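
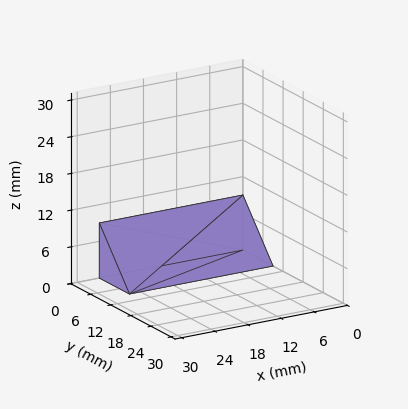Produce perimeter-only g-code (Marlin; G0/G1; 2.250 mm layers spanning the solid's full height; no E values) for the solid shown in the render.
Reading the render: the shape is a wedge (ramp): 26 × 9 mm base, rising to 9 mm along the y=0 edge and sloping linearly to z=0 at y=9 (dimensions read to the nearest mm from the axis ticks). For the g-code, the solid's height is divided into equal slices at the stated Δz and each level perimeter traced with G1 moves after a G0 lift.

; perimeter-only toolpath
G21 ; units = mm
G90 ; absolute positioning
G28 ; home
; layer 1
G0 Z2.250
G0 X0.000 Y0.000
G1 X26.000 Y0.000
G1 X26.000 Y6.750
G1 X0.000 Y6.750
G1 X0.000 Y0.000
; layer 2
G0 Z4.500
G0 X0.000 Y0.000
G1 X26.000 Y0.000
G1 X26.000 Y4.500
G1 X0.000 Y4.500
G1 X0.000 Y0.000
; layer 3
G0 Z6.750
G0 X0.000 Y0.000
G1 X26.000 Y0.000
G1 X26.000 Y2.250
G1 X0.000 Y2.250
G1 X0.000 Y0.000
M2 ; end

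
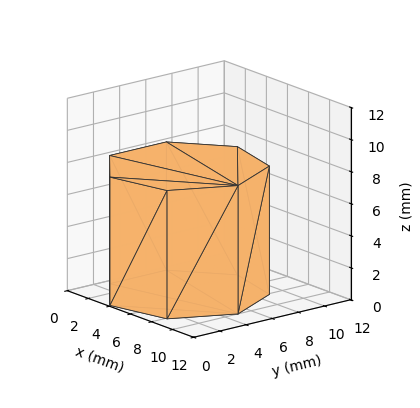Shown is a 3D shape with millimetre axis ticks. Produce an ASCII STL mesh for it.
Reading the render: the shape is a regular 7-sided prism (a cylinder approximated with 7 flat sides), circumscribed radius ≈ 5 mm, height ≈ 8 mm (dimensions read to the nearest mm from the axis ticks). For the STL, each face is triangulated and given an outward normal.

solid part
  facet normal 0.0000 0.0000 -1.0000
    outer loop
      vertex 3.89 9.87 0.00
      vertex 8.12 8.91 0.00
      vertex 10.00 5.00 0.00
    endloop
  endfacet
  facet normal 0.0000 0.0000 -1.0000
    outer loop
      vertex 0.50 7.17 0.00
      vertex 3.89 9.87 0.00
      vertex 10.00 5.00 0.00
    endloop
  endfacet
  facet normal 0.0000 0.0000 -1.0000
    outer loop
      vertex 0.50 2.83 0.00
      vertex 0.50 7.17 0.00
      vertex 10.00 5.00 0.00
    endloop
  endfacet
  facet normal 0.0000 0.0000 -1.0000
    outer loop
      vertex 3.89 0.13 0.00
      vertex 0.50 2.83 0.00
      vertex 10.00 5.00 0.00
    endloop
  endfacet
  facet normal 0.0000 0.0000 -1.0000
    outer loop
      vertex 8.12 1.09 0.00
      vertex 3.89 0.13 0.00
      vertex 10.00 5.00 0.00
    endloop
  endfacet
  facet normal 0.0000 0.0000 1.0000
    outer loop
      vertex 10.00 5.00 8.00
      vertex 8.12 8.91 8.00
      vertex 3.89 9.87 8.00
    endloop
  endfacet
  facet normal 0.0000 0.0000 1.0000
    outer loop
      vertex 10.00 5.00 8.00
      vertex 3.89 9.87 8.00
      vertex 0.50 7.17 8.00
    endloop
  endfacet
  facet normal 0.0000 0.0000 1.0000
    outer loop
      vertex 10.00 5.00 8.00
      vertex 0.50 7.17 8.00
      vertex 0.50 2.83 8.00
    endloop
  endfacet
  facet normal 0.0000 0.0000 1.0000
    outer loop
      vertex 10.00 5.00 8.00
      vertex 0.50 2.83 8.00
      vertex 3.89 0.13 8.00
    endloop
  endfacet
  facet normal 0.0000 0.0000 1.0000
    outer loop
      vertex 10.00 5.00 8.00
      vertex 3.89 0.13 8.00
      vertex 8.12 1.09 8.00
    endloop
  endfacet
  facet normal 0.9012 0.4333 0.0000
    outer loop
      vertex 10.00 5.00 0.00
      vertex 8.12 8.91 0.00
      vertex 8.12 8.91 8.00
    endloop
  endfacet
  facet normal 0.9012 0.4333 0.0000
    outer loop
      vertex 10.00 5.00 0.00
      vertex 8.12 8.91 8.00
      vertex 10.00 5.00 8.00
    endloop
  endfacet
  facet normal 0.2213 0.9752 0.0000
    outer loop
      vertex 8.12 8.91 0.00
      vertex 3.89 9.87 0.00
      vertex 3.89 9.87 8.00
    endloop
  endfacet
  facet normal 0.2213 0.9752 0.0000
    outer loop
      vertex 8.12 8.91 0.00
      vertex 3.89 9.87 8.00
      vertex 8.12 8.91 8.00
    endloop
  endfacet
  facet normal -0.6230 0.7822 0.0000
    outer loop
      vertex 3.89 9.87 0.00
      vertex 0.50 7.17 0.00
      vertex 0.50 7.17 8.00
    endloop
  endfacet
  facet normal -0.6230 0.7822 0.0000
    outer loop
      vertex 3.89 9.87 0.00
      vertex 0.50 7.17 8.00
      vertex 3.89 9.87 8.00
    endloop
  endfacet
  facet normal -1.0000 0.0000 0.0000
    outer loop
      vertex 0.50 7.17 0.00
      vertex 0.50 2.83 0.00
      vertex 0.50 2.83 8.00
    endloop
  endfacet
  facet normal -1.0000 0.0000 0.0000
    outer loop
      vertex 0.50 7.17 0.00
      vertex 0.50 2.83 8.00
      vertex 0.50 7.17 8.00
    endloop
  endfacet
  facet normal -0.6230 -0.7822 0.0000
    outer loop
      vertex 0.50 2.83 0.00
      vertex 3.89 0.13 0.00
      vertex 3.89 0.13 8.00
    endloop
  endfacet
  facet normal -0.6230 -0.7822 0.0000
    outer loop
      vertex 0.50 2.83 0.00
      vertex 3.89 0.13 8.00
      vertex 0.50 2.83 8.00
    endloop
  endfacet
  facet normal 0.2213 -0.9752 0.0000
    outer loop
      vertex 3.89 0.13 0.00
      vertex 8.12 1.09 0.00
      vertex 8.12 1.09 8.00
    endloop
  endfacet
  facet normal 0.2213 -0.9752 0.0000
    outer loop
      vertex 3.89 0.13 0.00
      vertex 8.12 1.09 8.00
      vertex 3.89 0.13 8.00
    endloop
  endfacet
  facet normal 0.9012 -0.4333 0.0000
    outer loop
      vertex 8.12 1.09 0.00
      vertex 10.00 5.00 0.00
      vertex 10.00 5.00 8.00
    endloop
  endfacet
  facet normal 0.9012 -0.4333 0.0000
    outer loop
      vertex 8.12 1.09 0.00
      vertex 10.00 5.00 8.00
      vertex 8.12 1.09 8.00
    endloop
  endfacet
endsolid part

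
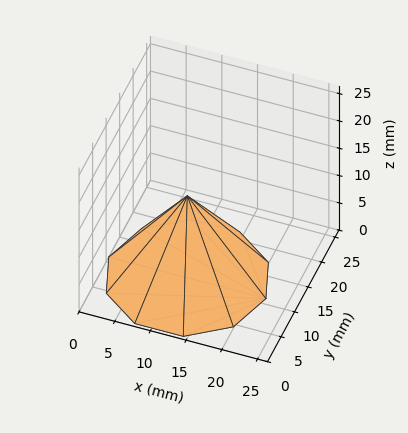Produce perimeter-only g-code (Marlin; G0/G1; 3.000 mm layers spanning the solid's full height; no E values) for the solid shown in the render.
Reading the render: the shape is a regular 10-sided pyramid, base circumscribed radius ≈ 11 mm, apex at z ≈ 15 mm (dimensions read to the nearest mm from the axis ticks). For the g-code, the solid's height is divided into equal slices at the stated Δz and each level perimeter traced with G1 moves after a G0 lift.

; perimeter-only toolpath
G21 ; units = mm
G90 ; absolute positioning
G28 ; home
; layer 1
G0 Z3.000
G0 X19.800 Y11.000
G1 X18.119 Y16.173
G1 X13.719 Y19.370
G1 X8.281 Y19.370
G1 X3.881 Y16.173
G1 X2.200 Y11.000
G1 X3.881 Y5.827
G1 X8.281 Y2.630
G1 X13.719 Y2.630
G1 X18.119 Y5.827
G1 X19.800 Y11.000
; layer 2
G0 Z6.000
G0 X17.600 Y11.000
G1 X16.339 Y14.880
G1 X13.039 Y17.277
G1 X8.961 Y17.277
G1 X5.661 Y14.880
G1 X4.400 Y11.000
G1 X5.661 Y7.120
G1 X8.961 Y4.723
G1 X13.039 Y4.723
G1 X16.339 Y7.120
G1 X17.600 Y11.000
; layer 3
G0 Z9.000
G0 X15.400 Y11.000
G1 X14.560 Y13.586
G1 X12.360 Y15.185
G1 X9.640 Y15.185
G1 X7.440 Y13.586
G1 X6.600 Y11.000
G1 X7.440 Y8.414
G1 X9.640 Y6.815
G1 X12.360 Y6.815
G1 X14.560 Y8.414
G1 X15.400 Y11.000
; layer 4
G0 Z12.000
G0 X13.200 Y11.000
G1 X12.780 Y12.293
G1 X11.680 Y13.092
G1 X10.320 Y13.092
G1 X9.220 Y12.293
G1 X8.800 Y11.000
G1 X9.220 Y9.707
G1 X10.320 Y8.908
G1 X11.680 Y8.908
G1 X12.780 Y9.707
G1 X13.200 Y11.000
M2 ; end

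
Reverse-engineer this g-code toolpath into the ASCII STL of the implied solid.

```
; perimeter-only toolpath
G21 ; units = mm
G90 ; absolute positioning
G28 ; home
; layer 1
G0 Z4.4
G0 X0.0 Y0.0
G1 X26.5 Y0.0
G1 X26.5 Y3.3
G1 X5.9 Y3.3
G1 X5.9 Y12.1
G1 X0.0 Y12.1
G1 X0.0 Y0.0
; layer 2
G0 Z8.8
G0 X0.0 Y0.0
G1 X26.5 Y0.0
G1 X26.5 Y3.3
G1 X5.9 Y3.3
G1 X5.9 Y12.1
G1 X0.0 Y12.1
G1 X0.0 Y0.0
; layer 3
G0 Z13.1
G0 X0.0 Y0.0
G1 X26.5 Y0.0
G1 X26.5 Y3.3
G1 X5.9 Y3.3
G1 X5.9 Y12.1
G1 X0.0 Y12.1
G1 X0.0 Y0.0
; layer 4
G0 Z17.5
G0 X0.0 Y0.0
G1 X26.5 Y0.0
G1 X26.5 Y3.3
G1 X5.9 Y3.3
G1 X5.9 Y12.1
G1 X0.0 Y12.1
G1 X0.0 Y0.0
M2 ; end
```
solid part
  facet normal 0.0000 0.0000 -1.0000
    outer loop
      vertex 26.5 3.3 0.0
      vertex 26.5 0.0 0.0
      vertex 0.0 0.0 0.0
    endloop
  endfacet
  facet normal 0.0000 0.0000 -1.0000
    outer loop
      vertex 5.9 3.3 0.0
      vertex 26.5 3.3 0.0
      vertex 0.0 0.0 0.0
    endloop
  endfacet
  facet normal 0.0000 0.0000 -1.0000
    outer loop
      vertex 5.9 12.1 0.0
      vertex 5.9 3.3 0.0
      vertex 0.0 0.0 0.0
    endloop
  endfacet
  facet normal 0.0000 0.0000 -1.0000
    outer loop
      vertex 0.0 12.1 0.0
      vertex 5.9 12.1 0.0
      vertex 0.0 0.0 0.0
    endloop
  endfacet
  facet normal 0.0000 0.0000 1.0000
    outer loop
      vertex 0.0 0.0 17.5
      vertex 26.5 0.0 17.5
      vertex 26.5 3.3 17.5
    endloop
  endfacet
  facet normal 0.0000 0.0000 1.0000
    outer loop
      vertex 0.0 0.0 17.5
      vertex 26.5 3.3 17.5
      vertex 5.9 3.3 17.5
    endloop
  endfacet
  facet normal 0.0000 0.0000 1.0000
    outer loop
      vertex 0.0 0.0 17.5
      vertex 5.9 3.3 17.5
      vertex 5.9 12.1 17.5
    endloop
  endfacet
  facet normal 0.0000 0.0000 1.0000
    outer loop
      vertex 0.0 0.0 17.5
      vertex 5.9 12.1 17.5
      vertex 0.0 12.1 17.5
    endloop
  endfacet
  facet normal 0.0000 -1.0000 0.0000
    outer loop
      vertex 0.0 0.0 0.0
      vertex 26.5 0.0 0.0
      vertex 26.5 0.0 17.5
    endloop
  endfacet
  facet normal 0.0000 -1.0000 0.0000
    outer loop
      vertex 0.0 0.0 0.0
      vertex 26.5 0.0 17.5
      vertex 0.0 0.0 17.5
    endloop
  endfacet
  facet normal 1.0000 0.0000 0.0000
    outer loop
      vertex 26.5 0.0 0.0
      vertex 26.5 3.3 0.0
      vertex 26.5 3.3 17.5
    endloop
  endfacet
  facet normal 1.0000 0.0000 0.0000
    outer loop
      vertex 26.5 0.0 0.0
      vertex 26.5 3.3 17.5
      vertex 26.5 0.0 17.5
    endloop
  endfacet
  facet normal 0.0000 1.0000 0.0000
    outer loop
      vertex 26.5 3.3 0.0
      vertex 5.9 3.3 0.0
      vertex 5.9 3.3 17.5
    endloop
  endfacet
  facet normal 0.0000 1.0000 0.0000
    outer loop
      vertex 26.5 3.3 0.0
      vertex 5.9 3.3 17.5
      vertex 26.5 3.3 17.5
    endloop
  endfacet
  facet normal 1.0000 0.0000 0.0000
    outer loop
      vertex 5.9 3.3 0.0
      vertex 5.9 12.1 0.0
      vertex 5.9 12.1 17.5
    endloop
  endfacet
  facet normal 1.0000 0.0000 0.0000
    outer loop
      vertex 5.9 3.3 0.0
      vertex 5.9 12.1 17.5
      vertex 5.9 3.3 17.5
    endloop
  endfacet
  facet normal 0.0000 1.0000 0.0000
    outer loop
      vertex 5.9 12.1 0.0
      vertex 0.0 12.1 0.0
      vertex 0.0 12.1 17.5
    endloop
  endfacet
  facet normal 0.0000 1.0000 0.0000
    outer loop
      vertex 5.9 12.1 0.0
      vertex 0.0 12.1 17.5
      vertex 5.9 12.1 17.5
    endloop
  endfacet
  facet normal -1.0000 0.0000 0.0000
    outer loop
      vertex 0.0 12.1 0.0
      vertex 0.0 0.0 0.0
      vertex 0.0 0.0 17.5
    endloop
  endfacet
  facet normal -1.0000 0.0000 0.0000
    outer loop
      vertex 0.0 12.1 0.0
      vertex 0.0 0.0 17.5
      vertex 0.0 12.1 17.5
    endloop
  endfacet
endsolid part

The G0 Z moves step by Δz≈4.4 mm. Every layer's G1 loop is the same polygon, so the solid is a straight extrusion of it from z=0 to z≈17.5. Closing with flat bottom and top caps and triangulating gives 20 facets — an L-shaped prism: outer 26.5 × 12.1 mm, arm thicknesses ≈ 3.3 mm (horizontal) and 5.9 mm (vertical), extruded 17.5 mm in z.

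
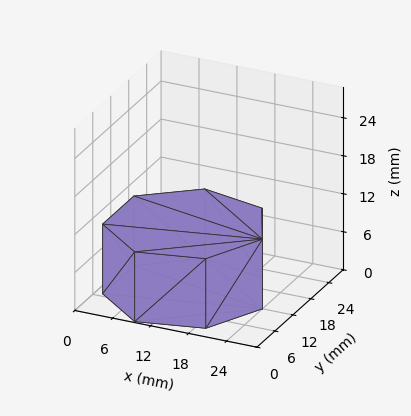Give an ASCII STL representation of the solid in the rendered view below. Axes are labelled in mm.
Reading the render: the shape is a regular 7-sided prism (a cylinder approximated with 7 flat sides), circumscribed radius ≈ 12 mm, height ≈ 11 mm (dimensions read to the nearest mm from the axis ticks). For the STL, each face is triangulated and given an outward normal.

solid part
  facet normal 0.0000 0.0000 -1.0000
    outer loop
      vertex 9.33 23.70 0.00
      vertex 19.48 21.38 0.00
      vertex 24.00 12.00 0.00
    endloop
  endfacet
  facet normal 0.0000 0.0000 -1.0000
    outer loop
      vertex 1.19 17.21 0.00
      vertex 9.33 23.70 0.00
      vertex 24.00 12.00 0.00
    endloop
  endfacet
  facet normal 0.0000 0.0000 -1.0000
    outer loop
      vertex 1.19 6.79 0.00
      vertex 1.19 17.21 0.00
      vertex 24.00 12.00 0.00
    endloop
  endfacet
  facet normal 0.0000 0.0000 -1.0000
    outer loop
      vertex 9.33 0.30 0.00
      vertex 1.19 6.79 0.00
      vertex 24.00 12.00 0.00
    endloop
  endfacet
  facet normal 0.0000 0.0000 -1.0000
    outer loop
      vertex 19.48 2.62 0.00
      vertex 9.33 0.30 0.00
      vertex 24.00 12.00 0.00
    endloop
  endfacet
  facet normal 0.0000 0.0000 1.0000
    outer loop
      vertex 24.00 12.00 11.00
      vertex 19.48 21.38 11.00
      vertex 9.33 23.70 11.00
    endloop
  endfacet
  facet normal 0.0000 0.0000 1.0000
    outer loop
      vertex 24.00 12.00 11.00
      vertex 9.33 23.70 11.00
      vertex 1.19 17.21 11.00
    endloop
  endfacet
  facet normal 0.0000 0.0000 1.0000
    outer loop
      vertex 24.00 12.00 11.00
      vertex 1.19 17.21 11.00
      vertex 1.19 6.79 11.00
    endloop
  endfacet
  facet normal 0.0000 0.0000 1.0000
    outer loop
      vertex 24.00 12.00 11.00
      vertex 1.19 6.79 11.00
      vertex 9.33 0.30 11.00
    endloop
  endfacet
  facet normal 0.0000 0.0000 1.0000
    outer loop
      vertex 24.00 12.00 11.00
      vertex 9.33 0.30 11.00
      vertex 19.48 2.62 11.00
    endloop
  endfacet
  facet normal 0.9009 0.4341 0.0000
    outer loop
      vertex 24.00 12.00 0.00
      vertex 19.48 21.38 0.00
      vertex 19.48 21.38 11.00
    endloop
  endfacet
  facet normal 0.9009 0.4341 0.0000
    outer loop
      vertex 24.00 12.00 0.00
      vertex 19.48 21.38 11.00
      vertex 24.00 12.00 11.00
    endloop
  endfacet
  facet normal 0.2228 0.9749 0.0000
    outer loop
      vertex 19.48 21.38 0.00
      vertex 9.33 23.70 0.00
      vertex 9.33 23.70 11.00
    endloop
  endfacet
  facet normal 0.2228 0.9749 0.0000
    outer loop
      vertex 19.48 21.38 0.00
      vertex 9.33 23.70 11.00
      vertex 19.48 21.38 11.00
    endloop
  endfacet
  facet normal -0.6234 0.7819 0.0000
    outer loop
      vertex 9.33 23.70 0.00
      vertex 1.19 17.21 0.00
      vertex 1.19 17.21 11.00
    endloop
  endfacet
  facet normal -0.6234 0.7819 0.0000
    outer loop
      vertex 9.33 23.70 0.00
      vertex 1.19 17.21 11.00
      vertex 9.33 23.70 11.00
    endloop
  endfacet
  facet normal -1.0000 0.0000 0.0000
    outer loop
      vertex 1.19 17.21 0.00
      vertex 1.19 6.79 0.00
      vertex 1.19 6.79 11.00
    endloop
  endfacet
  facet normal -1.0000 0.0000 0.0000
    outer loop
      vertex 1.19 17.21 0.00
      vertex 1.19 6.79 11.00
      vertex 1.19 17.21 11.00
    endloop
  endfacet
  facet normal -0.6234 -0.7819 0.0000
    outer loop
      vertex 1.19 6.79 0.00
      vertex 9.33 0.30 0.00
      vertex 9.33 0.30 11.00
    endloop
  endfacet
  facet normal -0.6234 -0.7819 0.0000
    outer loop
      vertex 1.19 6.79 0.00
      vertex 9.33 0.30 11.00
      vertex 1.19 6.79 11.00
    endloop
  endfacet
  facet normal 0.2228 -0.9749 0.0000
    outer loop
      vertex 9.33 0.30 0.00
      vertex 19.48 2.62 0.00
      vertex 19.48 2.62 11.00
    endloop
  endfacet
  facet normal 0.2228 -0.9749 0.0000
    outer loop
      vertex 9.33 0.30 0.00
      vertex 19.48 2.62 11.00
      vertex 9.33 0.30 11.00
    endloop
  endfacet
  facet normal 0.9009 -0.4341 0.0000
    outer loop
      vertex 19.48 2.62 0.00
      vertex 24.00 12.00 0.00
      vertex 24.00 12.00 11.00
    endloop
  endfacet
  facet normal 0.9009 -0.4341 0.0000
    outer loop
      vertex 19.48 2.62 0.00
      vertex 24.00 12.00 11.00
      vertex 19.48 2.62 11.00
    endloop
  endfacet
endsolid part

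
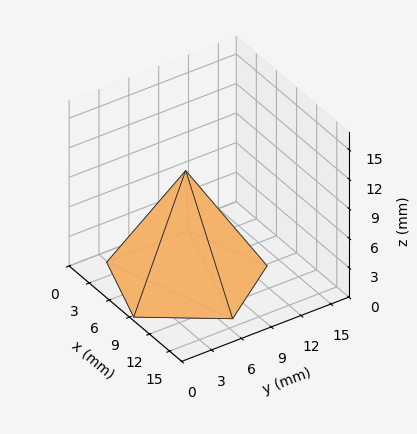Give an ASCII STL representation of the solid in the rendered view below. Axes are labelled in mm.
Reading the render: the shape is a regular 5-sided pyramid, base circumscribed radius ≈ 7 mm, apex at z ≈ 11 mm (dimensions read to the nearest mm from the axis ticks). For the STL, each face is triangulated and given an outward normal.

solid part
  facet normal 0.0000 0.0000 -1.0000
    outer loop
      vertex 1.3 11.1 0.0
      vertex 9.2 13.7 0.0
      vertex 14.0 7.0 0.0
    endloop
  endfacet
  facet normal 0.0000 0.0000 -1.0000
    outer loop
      vertex 1.3 2.9 0.0
      vertex 1.3 11.1 0.0
      vertex 14.0 7.0 0.0
    endloop
  endfacet
  facet normal 0.0000 0.0000 -1.0000
    outer loop
      vertex 9.2 0.3 0.0
      vertex 1.3 2.9 0.0
      vertex 14.0 7.0 0.0
    endloop
  endfacet
  facet normal 0.7220 0.5173 0.4595
    outer loop
      vertex 14.0 7.0 0.0
      vertex 9.2 13.7 0.0
      vertex 7.0 7.0 11.0
    endloop
  endfacet
  facet normal -0.2778 0.8441 0.4586
    outer loop
      vertex 9.2 13.7 0.0
      vertex 1.3 11.1 0.0
      vertex 7.0 7.0 11.0
    endloop
  endfacet
  facet normal -0.8879 0.0000 0.4601
    outer loop
      vertex 1.3 11.1 0.0
      vertex 1.3 2.9 0.0
      vertex 7.0 7.0 11.0
    endloop
  endfacet
  facet normal -0.2778 -0.8441 0.4586
    outer loop
      vertex 1.3 2.9 0.0
      vertex 9.2 0.3 0.0
      vertex 7.0 7.0 11.0
    endloop
  endfacet
  facet normal 0.7220 -0.5173 0.4595
    outer loop
      vertex 9.2 0.3 0.0
      vertex 14.0 7.0 0.0
      vertex 7.0 7.0 11.0
    endloop
  endfacet
endsolid part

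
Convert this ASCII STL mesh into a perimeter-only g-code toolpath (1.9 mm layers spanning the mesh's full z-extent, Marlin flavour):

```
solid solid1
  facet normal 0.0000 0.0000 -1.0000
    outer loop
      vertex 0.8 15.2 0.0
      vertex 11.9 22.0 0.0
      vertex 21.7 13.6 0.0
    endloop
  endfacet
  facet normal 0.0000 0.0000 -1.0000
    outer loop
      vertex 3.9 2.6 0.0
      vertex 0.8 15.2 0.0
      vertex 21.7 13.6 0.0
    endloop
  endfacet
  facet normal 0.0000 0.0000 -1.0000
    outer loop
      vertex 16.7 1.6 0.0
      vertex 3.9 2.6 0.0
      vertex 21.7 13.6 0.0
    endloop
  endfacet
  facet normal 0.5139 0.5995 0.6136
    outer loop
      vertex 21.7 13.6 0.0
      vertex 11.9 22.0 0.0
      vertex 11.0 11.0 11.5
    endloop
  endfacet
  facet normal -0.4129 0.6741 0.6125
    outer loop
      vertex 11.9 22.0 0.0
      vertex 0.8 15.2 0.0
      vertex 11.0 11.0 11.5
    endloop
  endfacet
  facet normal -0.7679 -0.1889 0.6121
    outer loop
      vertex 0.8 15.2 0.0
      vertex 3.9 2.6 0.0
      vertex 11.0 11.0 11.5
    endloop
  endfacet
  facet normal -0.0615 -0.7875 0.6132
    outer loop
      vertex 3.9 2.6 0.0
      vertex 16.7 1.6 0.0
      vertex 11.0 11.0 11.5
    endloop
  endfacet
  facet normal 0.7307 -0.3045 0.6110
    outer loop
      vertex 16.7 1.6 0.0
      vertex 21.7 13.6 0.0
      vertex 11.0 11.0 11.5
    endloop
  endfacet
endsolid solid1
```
; perimeter-only toolpath
G21 ; units = mm
G90 ; absolute positioning
G28 ; home
; layer 1
G0 Z1.9
G0 X19.9 Y13.2
G1 X11.8 Y20.2
G1 X2.5 Y14.5
G1 X5.1 Y4.0
G1 X15.7 Y3.2
G1 X19.9 Y13.2
; layer 2
G0 Z3.8
G0 X18.1 Y12.7
G1 X11.6 Y18.3
G1 X4.2 Y13.8
G1 X6.3 Y5.4
G1 X14.8 Y4.7
G1 X18.1 Y12.7
; layer 3
G0 Z5.8
G0 X16.4 Y12.3
G1 X11.4 Y16.5
G1 X5.9 Y13.1
G1 X7.5 Y6.8
G1 X13.8 Y6.3
G1 X16.4 Y12.3
; layer 4
G0 Z7.7
G0 X14.6 Y11.9
G1 X11.3 Y14.7
G1 X7.6 Y12.4
G1 X8.6 Y8.2
G1 X12.9 Y7.9
G1 X14.6 Y11.9
; layer 5
G0 Z9.6
G0 X12.8 Y11.4
G1 X11.2 Y12.8
G1 X9.3 Y11.7
G1 X9.8 Y9.6
G1 X12.0 Y9.4
G1 X12.8 Y11.4
M2 ; end

The solid is a regular 5-sided pyramid, base circumscribed radius ≈ 11 mm, apex at z ≈ 11.5 mm. Slicing at Δz = 1.9 mm — 6 equal slices spanning the solid's height, so layer i sits at z = i·h/6 — gives 5 non-empty perimeters. Each is a 5-segment closed polygon; G0 lifts to the layer z and rapids to the start vertex, then G1 traces the edges. The cross-section shrinks linearly with z (the slice at the apex is degenerate and omitted).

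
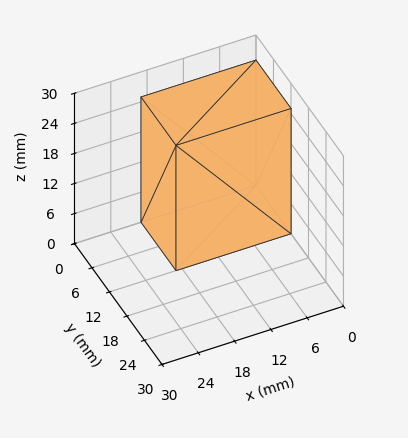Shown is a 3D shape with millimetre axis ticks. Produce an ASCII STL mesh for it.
Reading the render: the shape is a rectangular box, roughly 19 × 12 mm footprint and 25 mm tall (dimensions read to the nearest mm from the axis ticks). For the STL, each face is triangulated and given an outward normal.

solid part
  facet normal 0.0000 0.0000 -1.0000
    outer loop
      vertex 19.000 12.000 0.000
      vertex 19.000 0.000 0.000
      vertex 0.000 0.000 0.000
    endloop
  endfacet
  facet normal 0.0000 0.0000 -1.0000
    outer loop
      vertex 0.000 12.000 0.000
      vertex 19.000 12.000 0.000
      vertex 0.000 0.000 0.000
    endloop
  endfacet
  facet normal 0.0000 0.0000 1.0000
    outer loop
      vertex 0.000 0.000 25.000
      vertex 19.000 0.000 25.000
      vertex 19.000 12.000 25.000
    endloop
  endfacet
  facet normal 0.0000 0.0000 1.0000
    outer loop
      vertex 0.000 0.000 25.000
      vertex 19.000 12.000 25.000
      vertex 0.000 12.000 25.000
    endloop
  endfacet
  facet normal 0.0000 -1.0000 0.0000
    outer loop
      vertex 0.000 0.000 0.000
      vertex 19.000 0.000 0.000
      vertex 19.000 0.000 25.000
    endloop
  endfacet
  facet normal 0.0000 -1.0000 0.0000
    outer loop
      vertex 0.000 0.000 0.000
      vertex 19.000 0.000 25.000
      vertex 0.000 0.000 25.000
    endloop
  endfacet
  facet normal 0.0000 1.0000 0.0000
    outer loop
      vertex 19.000 12.000 25.000
      vertex 19.000 12.000 0.000
      vertex 0.000 12.000 0.000
    endloop
  endfacet
  facet normal 0.0000 1.0000 0.0000
    outer loop
      vertex 0.000 12.000 25.000
      vertex 19.000 12.000 25.000
      vertex 0.000 12.000 0.000
    endloop
  endfacet
  facet normal -1.0000 0.0000 0.0000
    outer loop
      vertex 0.000 12.000 25.000
      vertex 0.000 12.000 0.000
      vertex 0.000 0.000 0.000
    endloop
  endfacet
  facet normal -1.0000 0.0000 0.0000
    outer loop
      vertex 0.000 0.000 25.000
      vertex 0.000 12.000 25.000
      vertex 0.000 0.000 0.000
    endloop
  endfacet
  facet normal 1.0000 0.0000 0.0000
    outer loop
      vertex 19.000 0.000 0.000
      vertex 19.000 12.000 0.000
      vertex 19.000 12.000 25.000
    endloop
  endfacet
  facet normal 1.0000 0.0000 0.0000
    outer loop
      vertex 19.000 0.000 0.000
      vertex 19.000 12.000 25.000
      vertex 19.000 0.000 25.000
    endloop
  endfacet
endsolid part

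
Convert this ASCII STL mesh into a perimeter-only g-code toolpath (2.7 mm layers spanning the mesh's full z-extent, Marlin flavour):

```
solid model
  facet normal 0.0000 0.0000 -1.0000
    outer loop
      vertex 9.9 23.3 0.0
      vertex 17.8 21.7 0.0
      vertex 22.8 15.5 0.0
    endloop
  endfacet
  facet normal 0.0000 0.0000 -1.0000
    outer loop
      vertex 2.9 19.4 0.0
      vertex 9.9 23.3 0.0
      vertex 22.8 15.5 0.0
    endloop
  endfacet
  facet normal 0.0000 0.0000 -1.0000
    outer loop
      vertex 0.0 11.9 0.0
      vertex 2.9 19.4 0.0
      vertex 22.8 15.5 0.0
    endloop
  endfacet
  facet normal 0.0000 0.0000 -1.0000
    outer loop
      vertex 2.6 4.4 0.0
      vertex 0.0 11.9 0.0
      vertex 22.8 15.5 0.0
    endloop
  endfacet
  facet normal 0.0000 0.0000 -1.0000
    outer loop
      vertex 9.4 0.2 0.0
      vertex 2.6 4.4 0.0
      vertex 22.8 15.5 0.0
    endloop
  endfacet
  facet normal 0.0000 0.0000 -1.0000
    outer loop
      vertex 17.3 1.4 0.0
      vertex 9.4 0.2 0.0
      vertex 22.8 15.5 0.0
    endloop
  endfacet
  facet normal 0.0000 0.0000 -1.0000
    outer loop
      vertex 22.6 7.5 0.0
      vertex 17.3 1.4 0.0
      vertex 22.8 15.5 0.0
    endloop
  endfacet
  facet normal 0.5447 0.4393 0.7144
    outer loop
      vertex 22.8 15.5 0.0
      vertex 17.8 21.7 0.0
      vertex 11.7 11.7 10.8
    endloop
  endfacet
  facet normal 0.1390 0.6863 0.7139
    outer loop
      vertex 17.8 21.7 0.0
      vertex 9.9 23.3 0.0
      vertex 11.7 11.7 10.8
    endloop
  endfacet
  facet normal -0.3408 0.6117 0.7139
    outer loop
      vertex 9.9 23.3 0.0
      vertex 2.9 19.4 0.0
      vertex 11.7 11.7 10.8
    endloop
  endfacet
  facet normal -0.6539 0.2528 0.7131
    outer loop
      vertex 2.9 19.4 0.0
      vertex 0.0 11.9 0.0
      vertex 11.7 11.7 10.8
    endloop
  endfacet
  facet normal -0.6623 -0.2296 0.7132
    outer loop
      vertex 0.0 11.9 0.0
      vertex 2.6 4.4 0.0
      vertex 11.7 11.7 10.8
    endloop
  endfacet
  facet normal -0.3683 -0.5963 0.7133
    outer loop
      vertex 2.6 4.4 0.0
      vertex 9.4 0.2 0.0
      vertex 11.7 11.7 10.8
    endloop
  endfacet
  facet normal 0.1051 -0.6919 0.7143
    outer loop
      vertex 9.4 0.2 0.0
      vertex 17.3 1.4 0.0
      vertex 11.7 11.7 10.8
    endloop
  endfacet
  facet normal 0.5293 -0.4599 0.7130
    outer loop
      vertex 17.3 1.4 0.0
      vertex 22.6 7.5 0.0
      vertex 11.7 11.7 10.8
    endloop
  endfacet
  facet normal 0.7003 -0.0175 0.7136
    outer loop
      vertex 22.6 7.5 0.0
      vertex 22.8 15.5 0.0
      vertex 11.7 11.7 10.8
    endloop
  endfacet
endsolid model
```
; perimeter-only toolpath
G21 ; units = mm
G90 ; absolute positioning
G28 ; home
; layer 1
G0 Z2.7
G0 X20.0 Y14.6
G1 X16.3 Y19.2
G1 X10.4 Y20.4
G1 X5.1 Y17.5
G1 X2.9 Y11.9
G1 X4.9 Y6.2
G1 X10.0 Y3.1
G1 X15.9 Y4.0
G1 X19.9 Y8.6
G1 X20.0 Y14.6
; layer 2
G0 Z5.4
G0 X17.2 Y13.6
G1 X14.8 Y16.7
G1 X10.8 Y17.5
G1 X7.3 Y15.5
G1 X5.8 Y11.8
G1 X7.1 Y8.1
G1 X10.6 Y5.9
G1 X14.5 Y6.5
G1 X17.1 Y9.6
G1 X17.2 Y13.6
; layer 3
G0 Z8.1
G0 X14.5 Y12.6
G1 X13.2 Y14.2
G1 X11.2 Y14.6
G1 X9.5 Y13.6
G1 X8.8 Y11.8
G1 X9.4 Y9.9
G1 X11.1 Y8.8
G1 X13.1 Y9.1
G1 X14.4 Y10.6
G1 X14.5 Y12.6
M2 ; end

The solid is a regular 9-sided pyramid, base circumscribed radius ≈ 11.7 mm, apex at z ≈ 10.8 mm. Slicing at Δz = 2.7 mm — 4 equal slices spanning the solid's height, so layer i sits at z = i·h/4 — gives 3 non-empty perimeters. Each is a 9-segment closed polygon; G0 lifts to the layer z and rapids to the start vertex, then G1 traces the edges. The cross-section shrinks linearly with z (the slice at the apex is degenerate and omitted).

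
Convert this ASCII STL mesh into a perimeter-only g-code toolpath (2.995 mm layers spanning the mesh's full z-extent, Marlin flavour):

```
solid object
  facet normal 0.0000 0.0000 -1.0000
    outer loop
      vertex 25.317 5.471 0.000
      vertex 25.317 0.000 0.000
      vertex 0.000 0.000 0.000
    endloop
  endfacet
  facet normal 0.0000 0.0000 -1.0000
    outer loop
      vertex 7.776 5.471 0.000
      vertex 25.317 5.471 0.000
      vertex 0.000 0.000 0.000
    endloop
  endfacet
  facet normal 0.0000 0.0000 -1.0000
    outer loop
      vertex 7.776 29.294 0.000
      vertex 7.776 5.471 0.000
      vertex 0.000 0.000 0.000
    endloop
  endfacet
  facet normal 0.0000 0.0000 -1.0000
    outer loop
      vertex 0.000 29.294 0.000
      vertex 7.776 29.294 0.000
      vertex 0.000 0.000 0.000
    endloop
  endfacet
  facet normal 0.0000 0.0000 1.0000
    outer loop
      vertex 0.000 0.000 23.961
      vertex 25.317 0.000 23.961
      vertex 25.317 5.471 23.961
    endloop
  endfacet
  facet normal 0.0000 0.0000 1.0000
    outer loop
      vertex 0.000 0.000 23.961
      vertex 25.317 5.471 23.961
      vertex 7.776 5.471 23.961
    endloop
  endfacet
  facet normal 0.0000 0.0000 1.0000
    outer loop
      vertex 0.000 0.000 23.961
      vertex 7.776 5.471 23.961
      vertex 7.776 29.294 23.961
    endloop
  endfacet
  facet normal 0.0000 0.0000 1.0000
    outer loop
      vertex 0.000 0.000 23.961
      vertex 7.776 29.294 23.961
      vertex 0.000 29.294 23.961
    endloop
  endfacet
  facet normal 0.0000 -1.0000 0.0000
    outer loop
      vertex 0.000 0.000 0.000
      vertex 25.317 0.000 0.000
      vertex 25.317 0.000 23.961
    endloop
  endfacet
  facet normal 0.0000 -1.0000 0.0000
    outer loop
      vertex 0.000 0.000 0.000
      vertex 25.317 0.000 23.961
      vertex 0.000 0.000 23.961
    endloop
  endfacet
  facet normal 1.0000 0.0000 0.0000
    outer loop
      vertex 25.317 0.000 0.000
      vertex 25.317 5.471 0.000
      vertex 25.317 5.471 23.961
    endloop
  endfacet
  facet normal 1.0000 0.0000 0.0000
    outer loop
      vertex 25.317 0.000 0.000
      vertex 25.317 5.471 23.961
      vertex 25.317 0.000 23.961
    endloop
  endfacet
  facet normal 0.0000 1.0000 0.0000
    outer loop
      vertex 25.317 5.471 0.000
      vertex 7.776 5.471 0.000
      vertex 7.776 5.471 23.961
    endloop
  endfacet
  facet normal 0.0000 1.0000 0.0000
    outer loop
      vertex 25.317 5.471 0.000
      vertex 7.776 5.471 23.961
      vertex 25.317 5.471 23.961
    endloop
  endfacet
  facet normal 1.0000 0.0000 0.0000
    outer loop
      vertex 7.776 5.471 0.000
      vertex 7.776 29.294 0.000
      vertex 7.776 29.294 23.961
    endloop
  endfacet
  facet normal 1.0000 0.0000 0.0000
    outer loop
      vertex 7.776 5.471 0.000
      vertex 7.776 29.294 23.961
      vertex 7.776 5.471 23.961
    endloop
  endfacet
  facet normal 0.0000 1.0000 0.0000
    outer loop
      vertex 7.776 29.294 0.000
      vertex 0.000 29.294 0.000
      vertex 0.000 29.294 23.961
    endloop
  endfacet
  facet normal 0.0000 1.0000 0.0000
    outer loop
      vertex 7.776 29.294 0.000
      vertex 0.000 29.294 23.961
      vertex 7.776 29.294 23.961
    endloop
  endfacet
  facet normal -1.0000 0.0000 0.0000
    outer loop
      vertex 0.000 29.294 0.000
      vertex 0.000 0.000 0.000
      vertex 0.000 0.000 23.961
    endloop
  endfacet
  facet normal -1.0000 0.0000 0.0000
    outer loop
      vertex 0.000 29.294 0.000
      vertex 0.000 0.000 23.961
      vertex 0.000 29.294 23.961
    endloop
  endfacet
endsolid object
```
; perimeter-only toolpath
G21 ; units = mm
G90 ; absolute positioning
G28 ; home
; layer 1
G0 Z2.995
G0 X0.000 Y0.000
G1 X25.317 Y0.000
G1 X25.317 Y5.471
G1 X7.776 Y5.471
G1 X7.776 Y29.294
G1 X0.000 Y29.294
G1 X0.000 Y0.000
; layer 2
G0 Z5.990
G0 X0.000 Y0.000
G1 X25.317 Y0.000
G1 X25.317 Y5.471
G1 X7.776 Y5.471
G1 X7.776 Y29.294
G1 X0.000 Y29.294
G1 X0.000 Y0.000
; layer 3
G0 Z8.985
G0 X0.000 Y0.000
G1 X25.317 Y0.000
G1 X25.317 Y5.471
G1 X7.776 Y5.471
G1 X7.776 Y29.294
G1 X0.000 Y29.294
G1 X0.000 Y0.000
; layer 4
G0 Z11.980
G0 X0.000 Y0.000
G1 X25.317 Y0.000
G1 X25.317 Y5.471
G1 X7.776 Y5.471
G1 X7.776 Y29.294
G1 X0.000 Y29.294
G1 X0.000 Y0.000
; layer 5
G0 Z14.976
G0 X0.000 Y0.000
G1 X25.317 Y0.000
G1 X25.317 Y5.471
G1 X7.776 Y5.471
G1 X7.776 Y29.294
G1 X0.000 Y29.294
G1 X0.000 Y0.000
; layer 6
G0 Z17.971
G0 X0.000 Y0.000
G1 X25.317 Y0.000
G1 X25.317 Y5.471
G1 X7.776 Y5.471
G1 X7.776 Y29.294
G1 X0.000 Y29.294
G1 X0.000 Y0.000
; layer 7
G0 Z20.966
G0 X0.000 Y0.000
G1 X25.317 Y0.000
G1 X25.317 Y5.471
G1 X7.776 Y5.471
G1 X7.776 Y29.294
G1 X0.000 Y29.294
G1 X0.000 Y0.000
; layer 8
G0 Z23.961
G0 X0.000 Y0.000
G1 X25.317 Y0.000
G1 X25.317 Y5.471
G1 X7.776 Y5.471
G1 X7.776 Y29.294
G1 X0.000 Y29.294
G1 X0.000 Y0.000
M2 ; end

The solid is an L-shaped prism: outer 25.3 × 29.3 mm, arm thicknesses ≈ 5.47 mm (horizontal) and 7.78 mm (vertical), extruded 24 mm in z. Slicing at Δz = 2.995 mm — 8 equal slices spanning the solid's height, so layer i sits at z = i·h/8 — gives 8 non-empty perimeters. Each is a 6-segment closed polygon; G0 lifts to the layer z and rapids to the start vertex, then G1 traces the edges.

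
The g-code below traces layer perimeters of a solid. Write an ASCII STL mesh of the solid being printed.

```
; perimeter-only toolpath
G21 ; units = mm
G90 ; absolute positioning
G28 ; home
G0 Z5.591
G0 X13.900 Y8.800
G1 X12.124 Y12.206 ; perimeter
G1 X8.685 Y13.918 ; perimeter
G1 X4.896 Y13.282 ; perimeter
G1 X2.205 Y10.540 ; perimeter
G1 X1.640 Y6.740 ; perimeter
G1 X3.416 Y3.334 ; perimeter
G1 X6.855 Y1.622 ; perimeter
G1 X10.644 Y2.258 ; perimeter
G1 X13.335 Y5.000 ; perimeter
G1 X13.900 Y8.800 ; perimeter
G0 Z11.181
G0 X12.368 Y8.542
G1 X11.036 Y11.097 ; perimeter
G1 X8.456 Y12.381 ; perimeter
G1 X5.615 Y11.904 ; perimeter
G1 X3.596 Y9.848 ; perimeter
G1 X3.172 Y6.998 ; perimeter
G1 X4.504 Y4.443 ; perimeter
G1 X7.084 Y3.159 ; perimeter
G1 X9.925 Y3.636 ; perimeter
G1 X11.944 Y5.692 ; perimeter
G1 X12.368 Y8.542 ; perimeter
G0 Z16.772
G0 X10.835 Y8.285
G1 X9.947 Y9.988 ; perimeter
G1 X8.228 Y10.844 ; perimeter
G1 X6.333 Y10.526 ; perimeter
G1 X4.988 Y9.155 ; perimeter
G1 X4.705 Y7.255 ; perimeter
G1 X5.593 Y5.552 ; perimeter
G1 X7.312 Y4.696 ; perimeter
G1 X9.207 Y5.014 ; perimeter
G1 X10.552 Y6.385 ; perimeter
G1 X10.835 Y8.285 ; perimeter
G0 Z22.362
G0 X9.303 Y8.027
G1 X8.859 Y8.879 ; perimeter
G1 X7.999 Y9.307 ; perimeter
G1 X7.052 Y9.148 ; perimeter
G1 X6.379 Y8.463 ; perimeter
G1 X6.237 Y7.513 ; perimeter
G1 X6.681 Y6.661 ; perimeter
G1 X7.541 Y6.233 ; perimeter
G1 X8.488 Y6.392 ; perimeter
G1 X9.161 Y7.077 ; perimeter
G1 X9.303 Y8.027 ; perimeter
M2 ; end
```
solid part
  facet normal 0.0000 0.0000 -1.0000
    outer loop
      vertex 8.914 15.455 0.000
      vertex 13.213 13.315 0.000
      vertex 15.433 9.057 0.000
    endloop
  endfacet
  facet normal 0.0000 0.0000 -1.0000
    outer loop
      vertex 4.178 14.660 0.000
      vertex 8.914 15.455 0.000
      vertex 15.433 9.057 0.000
    endloop
  endfacet
  facet normal 0.0000 0.0000 -1.0000
    outer loop
      vertex 0.814 11.233 0.000
      vertex 4.178 14.660 0.000
      vertex 15.433 9.057 0.000
    endloop
  endfacet
  facet normal 0.0000 0.0000 -1.0000
    outer loop
      vertex 0.107 6.483 0.000
      vertex 0.814 11.233 0.000
      vertex 15.433 9.057 0.000
    endloop
  endfacet
  facet normal 0.0000 0.0000 -1.0000
    outer loop
      vertex 2.327 2.225 0.000
      vertex 0.107 6.483 0.000
      vertex 15.433 9.057 0.000
    endloop
  endfacet
  facet normal 0.0000 0.0000 -1.0000
    outer loop
      vertex 6.626 0.085 0.000
      vertex 2.327 2.225 0.000
      vertex 15.433 9.057 0.000
    endloop
  endfacet
  facet normal 0.0000 0.0000 -1.0000
    outer loop
      vertex 11.362 0.880 0.000
      vertex 6.626 0.085 0.000
      vertex 15.433 9.057 0.000
    endloop
  endfacet
  facet normal 0.0000 0.0000 -1.0000
    outer loop
      vertex 14.726 4.307 0.000
      vertex 11.362 0.880 0.000
      vertex 15.433 9.057 0.000
    endloop
  endfacet
  facet normal 0.8573 0.4470 0.2556
    outer loop
      vertex 15.433 9.057 0.000
      vertex 13.213 13.315 0.000
      vertex 7.770 7.770 27.953
    endloop
  endfacet
  facet normal 0.4308 0.8655 0.2556
    outer loop
      vertex 13.213 13.315 0.000
      vertex 8.914 15.455 0.000
      vertex 7.770 7.770 27.953
    endloop
  endfacet
  facet normal -0.1600 0.9534 0.2556
    outer loop
      vertex 8.914 15.455 0.000
      vertex 4.178 14.660 0.000
      vertex 7.770 7.770 27.953
    endloop
  endfacet
  facet normal -0.6899 0.6772 0.2556
    outer loop
      vertex 4.178 14.660 0.000
      vertex 0.814 11.233 0.000
      vertex 7.770 7.770 27.953
    endloop
  endfacet
  facet normal -0.9563 0.1423 0.2556
    outer loop
      vertex 0.814 11.233 0.000
      vertex 0.107 6.483 0.000
      vertex 7.770 7.770 27.953
    endloop
  endfacet
  facet normal -0.8573 -0.4470 0.2556
    outer loop
      vertex 0.107 6.483 0.000
      vertex 2.327 2.225 0.000
      vertex 7.770 7.770 27.953
    endloop
  endfacet
  facet normal -0.4308 -0.8655 0.2556
    outer loop
      vertex 2.327 2.225 0.000
      vertex 6.626 0.085 0.000
      vertex 7.770 7.770 27.953
    endloop
  endfacet
  facet normal 0.1600 -0.9534 0.2556
    outer loop
      vertex 6.626 0.085 0.000
      vertex 11.362 0.880 0.000
      vertex 7.770 7.770 27.953
    endloop
  endfacet
  facet normal 0.6899 -0.6772 0.2556
    outer loop
      vertex 11.362 0.880 0.000
      vertex 14.726 4.307 0.000
      vertex 7.770 7.770 27.953
    endloop
  endfacet
  facet normal 0.9563 -0.1423 0.2556
    outer loop
      vertex 14.726 4.307 0.000
      vertex 15.433 9.057 0.000
      vertex 7.770 7.770 27.953
    endloop
  endfacet
endsolid part

The G0 Z moves step by Δz≈5.591 mm. The G1 loops shrink linearly with z, so the solid tapers from its base footprint up to z≈28. Closing with a flat bottom cap and the tapered top and triangulating gives 18 facets — a regular 10-sided pyramid, base circumscribed radius ≈ 7.77 mm, apex at z ≈ 28 mm.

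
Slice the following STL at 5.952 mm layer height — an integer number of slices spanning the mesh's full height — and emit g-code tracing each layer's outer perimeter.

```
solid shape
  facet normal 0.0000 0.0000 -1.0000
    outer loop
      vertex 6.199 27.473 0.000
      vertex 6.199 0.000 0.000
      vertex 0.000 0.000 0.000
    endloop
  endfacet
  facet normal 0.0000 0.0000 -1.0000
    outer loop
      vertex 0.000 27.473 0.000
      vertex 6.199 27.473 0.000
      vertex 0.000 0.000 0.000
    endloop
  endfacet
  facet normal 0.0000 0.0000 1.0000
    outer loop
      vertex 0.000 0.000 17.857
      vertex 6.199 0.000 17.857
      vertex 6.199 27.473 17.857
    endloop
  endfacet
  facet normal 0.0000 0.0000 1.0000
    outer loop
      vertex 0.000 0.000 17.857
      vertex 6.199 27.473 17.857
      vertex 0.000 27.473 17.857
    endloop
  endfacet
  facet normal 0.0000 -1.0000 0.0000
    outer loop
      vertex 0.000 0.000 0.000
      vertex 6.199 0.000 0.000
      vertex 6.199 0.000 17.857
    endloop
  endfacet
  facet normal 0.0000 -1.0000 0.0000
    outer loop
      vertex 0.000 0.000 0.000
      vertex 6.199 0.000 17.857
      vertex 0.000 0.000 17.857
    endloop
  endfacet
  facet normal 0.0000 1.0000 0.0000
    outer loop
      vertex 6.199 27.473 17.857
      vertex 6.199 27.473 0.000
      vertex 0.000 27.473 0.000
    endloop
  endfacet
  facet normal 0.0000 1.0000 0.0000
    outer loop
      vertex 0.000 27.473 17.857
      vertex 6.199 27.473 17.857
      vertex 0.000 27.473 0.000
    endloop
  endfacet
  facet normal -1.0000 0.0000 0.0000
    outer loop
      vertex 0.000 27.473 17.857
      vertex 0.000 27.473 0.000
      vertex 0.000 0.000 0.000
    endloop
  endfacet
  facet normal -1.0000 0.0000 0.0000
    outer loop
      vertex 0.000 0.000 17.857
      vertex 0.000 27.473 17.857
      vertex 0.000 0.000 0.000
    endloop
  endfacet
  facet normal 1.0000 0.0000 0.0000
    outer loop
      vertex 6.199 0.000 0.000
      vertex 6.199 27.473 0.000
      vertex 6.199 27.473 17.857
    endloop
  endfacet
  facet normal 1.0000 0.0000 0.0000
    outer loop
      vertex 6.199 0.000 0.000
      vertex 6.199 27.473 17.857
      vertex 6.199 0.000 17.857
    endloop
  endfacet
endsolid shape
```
; perimeter-only toolpath
G21 ; units = mm
G90 ; absolute positioning
G28 ; home
; layer 1
G0 Z5.952
G0 X0.000 Y0.000
G1 X6.199 Y0.000
G1 X6.199 Y27.473
G1 X0.000 Y27.473
G1 X0.000 Y0.000
; layer 2
G0 Z11.905
G0 X0.000 Y0.000
G1 X6.199 Y0.000
G1 X6.199 Y27.473
G1 X0.000 Y27.473
G1 X0.000 Y0.000
; layer 3
G0 Z17.857
G0 X0.000 Y0.000
G1 X6.199 Y0.000
G1 X6.199 Y27.473
G1 X0.000 Y27.473
G1 X0.000 Y0.000
M2 ; end

The solid is a rectangular box, roughly 6.2 × 27.5 mm footprint and 17.9 mm tall. Slicing at Δz = 5.952 mm — 3 equal slices spanning the solid's height, so layer i sits at z = i·h/3 — gives 3 non-empty perimeters. Each is a 4-segment closed polygon; G0 lifts to the layer z and rapids to the start vertex, then G1 traces the edges.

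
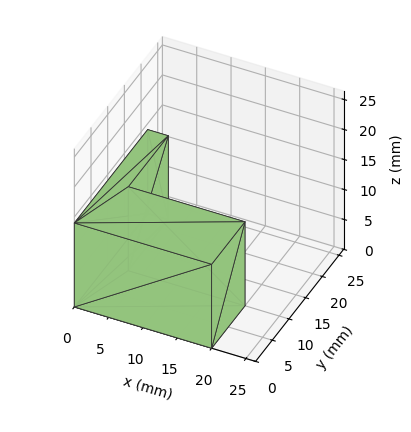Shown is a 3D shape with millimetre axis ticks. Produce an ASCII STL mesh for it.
Reading the render: the shape is an L-shaped prism: outer 20 × 22 mm, arm thicknesses ≈ 10 mm (horizontal) and 3 mm (vertical), extruded 14 mm in z (dimensions read to the nearest mm from the axis ticks). For the STL, each face is triangulated and given an outward normal.

solid part
  facet normal 0.0000 0.0000 -1.0000
    outer loop
      vertex 20.00 10.00 0.00
      vertex 20.00 0.00 0.00
      vertex 0.00 0.00 0.00
    endloop
  endfacet
  facet normal 0.0000 0.0000 -1.0000
    outer loop
      vertex 3.00 10.00 0.00
      vertex 20.00 10.00 0.00
      vertex 0.00 0.00 0.00
    endloop
  endfacet
  facet normal 0.0000 0.0000 -1.0000
    outer loop
      vertex 3.00 22.00 0.00
      vertex 3.00 10.00 0.00
      vertex 0.00 0.00 0.00
    endloop
  endfacet
  facet normal 0.0000 0.0000 -1.0000
    outer loop
      vertex 0.00 22.00 0.00
      vertex 3.00 22.00 0.00
      vertex 0.00 0.00 0.00
    endloop
  endfacet
  facet normal 0.0000 0.0000 1.0000
    outer loop
      vertex 0.00 0.00 14.00
      vertex 20.00 0.00 14.00
      vertex 20.00 10.00 14.00
    endloop
  endfacet
  facet normal 0.0000 0.0000 1.0000
    outer loop
      vertex 0.00 0.00 14.00
      vertex 20.00 10.00 14.00
      vertex 3.00 10.00 14.00
    endloop
  endfacet
  facet normal 0.0000 0.0000 1.0000
    outer loop
      vertex 0.00 0.00 14.00
      vertex 3.00 10.00 14.00
      vertex 3.00 22.00 14.00
    endloop
  endfacet
  facet normal 0.0000 0.0000 1.0000
    outer loop
      vertex 0.00 0.00 14.00
      vertex 3.00 22.00 14.00
      vertex 0.00 22.00 14.00
    endloop
  endfacet
  facet normal 0.0000 -1.0000 0.0000
    outer loop
      vertex 0.00 0.00 0.00
      vertex 20.00 0.00 0.00
      vertex 20.00 0.00 14.00
    endloop
  endfacet
  facet normal 0.0000 -1.0000 0.0000
    outer loop
      vertex 0.00 0.00 0.00
      vertex 20.00 0.00 14.00
      vertex 0.00 0.00 14.00
    endloop
  endfacet
  facet normal 1.0000 0.0000 0.0000
    outer loop
      vertex 20.00 0.00 0.00
      vertex 20.00 10.00 0.00
      vertex 20.00 10.00 14.00
    endloop
  endfacet
  facet normal 1.0000 0.0000 0.0000
    outer loop
      vertex 20.00 0.00 0.00
      vertex 20.00 10.00 14.00
      vertex 20.00 0.00 14.00
    endloop
  endfacet
  facet normal 0.0000 1.0000 0.0000
    outer loop
      vertex 20.00 10.00 0.00
      vertex 3.00 10.00 0.00
      vertex 3.00 10.00 14.00
    endloop
  endfacet
  facet normal 0.0000 1.0000 0.0000
    outer loop
      vertex 20.00 10.00 0.00
      vertex 3.00 10.00 14.00
      vertex 20.00 10.00 14.00
    endloop
  endfacet
  facet normal 1.0000 0.0000 0.0000
    outer loop
      vertex 3.00 10.00 0.00
      vertex 3.00 22.00 0.00
      vertex 3.00 22.00 14.00
    endloop
  endfacet
  facet normal 1.0000 0.0000 0.0000
    outer loop
      vertex 3.00 10.00 0.00
      vertex 3.00 22.00 14.00
      vertex 3.00 10.00 14.00
    endloop
  endfacet
  facet normal 0.0000 1.0000 0.0000
    outer loop
      vertex 3.00 22.00 0.00
      vertex 0.00 22.00 0.00
      vertex 0.00 22.00 14.00
    endloop
  endfacet
  facet normal 0.0000 1.0000 0.0000
    outer loop
      vertex 3.00 22.00 0.00
      vertex 0.00 22.00 14.00
      vertex 3.00 22.00 14.00
    endloop
  endfacet
  facet normal -1.0000 0.0000 0.0000
    outer loop
      vertex 0.00 22.00 0.00
      vertex 0.00 0.00 0.00
      vertex 0.00 0.00 14.00
    endloop
  endfacet
  facet normal -1.0000 0.0000 0.0000
    outer loop
      vertex 0.00 22.00 0.00
      vertex 0.00 0.00 14.00
      vertex 0.00 22.00 14.00
    endloop
  endfacet
endsolid part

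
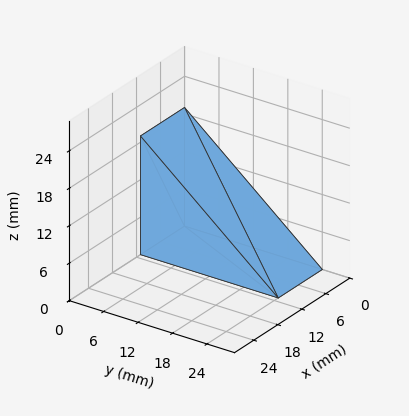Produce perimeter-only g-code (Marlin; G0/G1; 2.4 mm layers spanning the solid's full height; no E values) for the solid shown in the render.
Reading the render: the shape is a wedge (ramp): 11 × 24 mm base, rising to 19 mm along the y=0 edge and sloping linearly to z=0 at y=24 (dimensions read to the nearest mm from the axis ticks). For the g-code, the solid's height is divided into equal slices at the stated Δz and each level perimeter traced with G1 moves after a G0 lift.

; perimeter-only toolpath
G21 ; units = mm
G90 ; absolute positioning
G28 ; home
; layer 1
G0 Z2.4
G0 X0.0 Y0.0
G1 X11.0 Y0.0
G1 X11.0 Y21.0
G1 X0.0 Y21.0
G1 X0.0 Y0.0
; layer 2
G0 Z4.8
G0 X0.0 Y0.0
G1 X11.0 Y0.0
G1 X11.0 Y18.0
G1 X0.0 Y18.0
G1 X0.0 Y0.0
; layer 3
G0 Z7.1
G0 X0.0 Y0.0
G1 X11.0 Y0.0
G1 X11.0 Y15.0
G1 X0.0 Y15.0
G1 X0.0 Y0.0
; layer 4
G0 Z9.5
G0 X0.0 Y0.0
G1 X11.0 Y0.0
G1 X11.0 Y12.0
G1 X0.0 Y12.0
G1 X0.0 Y0.0
; layer 5
G0 Z11.9
G0 X0.0 Y0.0
G1 X11.0 Y0.0
G1 X11.0 Y9.0
G1 X0.0 Y9.0
G1 X0.0 Y0.0
; layer 6
G0 Z14.2
G0 X0.0 Y0.0
G1 X11.0 Y0.0
G1 X11.0 Y6.0
G1 X0.0 Y6.0
G1 X0.0 Y0.0
; layer 7
G0 Z16.6
G0 X0.0 Y0.0
G1 X11.0 Y0.0
G1 X11.0 Y3.0
G1 X0.0 Y3.0
G1 X0.0 Y0.0
M2 ; end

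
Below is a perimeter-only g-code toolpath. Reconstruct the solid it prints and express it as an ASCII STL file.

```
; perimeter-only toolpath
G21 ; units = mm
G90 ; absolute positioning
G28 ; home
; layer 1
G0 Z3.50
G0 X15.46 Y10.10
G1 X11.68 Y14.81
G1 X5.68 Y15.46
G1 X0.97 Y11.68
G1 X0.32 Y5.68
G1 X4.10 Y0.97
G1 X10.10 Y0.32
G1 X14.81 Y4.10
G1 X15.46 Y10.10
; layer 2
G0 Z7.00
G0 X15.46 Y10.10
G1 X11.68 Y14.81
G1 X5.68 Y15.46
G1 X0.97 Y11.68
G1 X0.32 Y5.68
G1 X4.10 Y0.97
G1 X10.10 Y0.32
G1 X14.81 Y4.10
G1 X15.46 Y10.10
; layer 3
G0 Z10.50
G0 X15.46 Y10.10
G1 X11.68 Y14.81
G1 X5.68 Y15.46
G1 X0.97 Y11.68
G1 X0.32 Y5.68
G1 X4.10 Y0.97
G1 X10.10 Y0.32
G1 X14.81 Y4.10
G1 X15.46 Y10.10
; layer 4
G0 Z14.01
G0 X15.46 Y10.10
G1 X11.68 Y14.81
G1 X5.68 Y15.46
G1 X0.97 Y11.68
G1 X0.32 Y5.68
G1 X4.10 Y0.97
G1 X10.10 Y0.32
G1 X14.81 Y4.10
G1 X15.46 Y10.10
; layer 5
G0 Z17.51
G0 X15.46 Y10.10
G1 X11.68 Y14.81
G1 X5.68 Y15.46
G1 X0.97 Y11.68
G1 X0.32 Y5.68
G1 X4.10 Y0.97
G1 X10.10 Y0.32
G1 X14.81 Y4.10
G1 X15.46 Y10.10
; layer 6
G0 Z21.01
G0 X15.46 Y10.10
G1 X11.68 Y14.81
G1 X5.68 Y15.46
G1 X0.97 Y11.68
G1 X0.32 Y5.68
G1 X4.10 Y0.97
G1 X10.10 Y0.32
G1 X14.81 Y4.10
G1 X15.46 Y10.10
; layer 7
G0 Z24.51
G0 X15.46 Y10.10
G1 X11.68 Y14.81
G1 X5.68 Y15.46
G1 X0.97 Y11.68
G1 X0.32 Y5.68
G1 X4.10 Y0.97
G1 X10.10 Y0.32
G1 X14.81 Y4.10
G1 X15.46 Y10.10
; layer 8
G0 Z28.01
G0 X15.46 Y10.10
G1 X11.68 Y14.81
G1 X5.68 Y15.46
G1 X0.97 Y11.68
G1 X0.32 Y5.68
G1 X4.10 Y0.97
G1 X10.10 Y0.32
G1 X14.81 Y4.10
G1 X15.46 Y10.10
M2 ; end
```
solid part
  facet normal 0.0000 0.0000 -1.0000
    outer loop
      vertex 5.68 15.46 0.00
      vertex 11.68 14.81 0.00
      vertex 15.46 10.10 0.00
    endloop
  endfacet
  facet normal 0.0000 0.0000 -1.0000
    outer loop
      vertex 0.97 11.68 0.00
      vertex 5.68 15.46 0.00
      vertex 15.46 10.10 0.00
    endloop
  endfacet
  facet normal 0.0000 0.0000 -1.0000
    outer loop
      vertex 0.32 5.68 0.00
      vertex 0.97 11.68 0.00
      vertex 15.46 10.10 0.00
    endloop
  endfacet
  facet normal 0.0000 0.0000 -1.0000
    outer loop
      vertex 4.10 0.97 0.00
      vertex 0.32 5.68 0.00
      vertex 15.46 10.10 0.00
    endloop
  endfacet
  facet normal 0.0000 0.0000 -1.0000
    outer loop
      vertex 10.10 0.32 0.00
      vertex 4.10 0.97 0.00
      vertex 15.46 10.10 0.00
    endloop
  endfacet
  facet normal 0.0000 0.0000 -1.0000
    outer loop
      vertex 14.81 4.10 0.00
      vertex 10.10 0.32 0.00
      vertex 15.46 10.10 0.00
    endloop
  endfacet
  facet normal 0.0000 0.0000 1.0000
    outer loop
      vertex 15.46 10.10 28.01
      vertex 11.68 14.81 28.01
      vertex 5.68 15.46 28.01
    endloop
  endfacet
  facet normal 0.0000 0.0000 1.0000
    outer loop
      vertex 15.46 10.10 28.01
      vertex 5.68 15.46 28.01
      vertex 0.97 11.68 28.01
    endloop
  endfacet
  facet normal 0.0000 0.0000 1.0000
    outer loop
      vertex 15.46 10.10 28.01
      vertex 0.97 11.68 28.01
      vertex 0.32 5.68 28.01
    endloop
  endfacet
  facet normal 0.0000 0.0000 1.0000
    outer loop
      vertex 15.46 10.10 28.01
      vertex 0.32 5.68 28.01
      vertex 4.10 0.97 28.01
    endloop
  endfacet
  facet normal 0.0000 0.0000 1.0000
    outer loop
      vertex 15.46 10.10 28.01
      vertex 4.10 0.97 28.01
      vertex 10.10 0.32 28.01
    endloop
  endfacet
  facet normal 0.0000 0.0000 1.0000
    outer loop
      vertex 15.46 10.10 28.01
      vertex 10.10 0.32 28.01
      vertex 14.81 4.10 28.01
    endloop
  endfacet
  facet normal 0.7799 0.6259 0.0000
    outer loop
      vertex 15.46 10.10 0.00
      vertex 11.68 14.81 0.00
      vertex 11.68 14.81 28.01
    endloop
  endfacet
  facet normal 0.7799 0.6259 0.0000
    outer loop
      vertex 15.46 10.10 0.00
      vertex 11.68 14.81 28.01
      vertex 15.46 10.10 28.01
    endloop
  endfacet
  facet normal 0.1077 0.9942 0.0000
    outer loop
      vertex 11.68 14.81 0.00
      vertex 5.68 15.46 0.00
      vertex 5.68 15.46 28.01
    endloop
  endfacet
  facet normal 0.1077 0.9942 0.0000
    outer loop
      vertex 11.68 14.81 0.00
      vertex 5.68 15.46 28.01
      vertex 11.68 14.81 28.01
    endloop
  endfacet
  facet normal -0.6259 0.7799 0.0000
    outer loop
      vertex 5.68 15.46 0.00
      vertex 0.97 11.68 0.00
      vertex 0.97 11.68 28.01
    endloop
  endfacet
  facet normal -0.6259 0.7799 0.0000
    outer loop
      vertex 5.68 15.46 0.00
      vertex 0.97 11.68 28.01
      vertex 5.68 15.46 28.01
    endloop
  endfacet
  facet normal -0.9942 0.1077 0.0000
    outer loop
      vertex 0.97 11.68 0.00
      vertex 0.32 5.68 0.00
      vertex 0.32 5.68 28.01
    endloop
  endfacet
  facet normal -0.9942 0.1077 0.0000
    outer loop
      vertex 0.97 11.68 0.00
      vertex 0.32 5.68 28.01
      vertex 0.97 11.68 28.01
    endloop
  endfacet
  facet normal -0.7799 -0.6259 0.0000
    outer loop
      vertex 0.32 5.68 0.00
      vertex 4.10 0.97 0.00
      vertex 4.10 0.97 28.01
    endloop
  endfacet
  facet normal -0.7799 -0.6259 0.0000
    outer loop
      vertex 0.32 5.68 0.00
      vertex 4.10 0.97 28.01
      vertex 0.32 5.68 28.01
    endloop
  endfacet
  facet normal -0.1077 -0.9942 0.0000
    outer loop
      vertex 4.10 0.97 0.00
      vertex 10.10 0.32 0.00
      vertex 10.10 0.32 28.01
    endloop
  endfacet
  facet normal -0.1077 -0.9942 0.0000
    outer loop
      vertex 4.10 0.97 0.00
      vertex 10.10 0.32 28.01
      vertex 4.10 0.97 28.01
    endloop
  endfacet
  facet normal 0.6259 -0.7799 0.0000
    outer loop
      vertex 10.10 0.32 0.00
      vertex 14.81 4.10 0.00
      vertex 14.81 4.10 28.01
    endloop
  endfacet
  facet normal 0.6259 -0.7799 0.0000
    outer loop
      vertex 10.10 0.32 0.00
      vertex 14.81 4.10 28.01
      vertex 10.10 0.32 28.01
    endloop
  endfacet
  facet normal 0.9942 -0.1077 0.0000
    outer loop
      vertex 14.81 4.10 0.00
      vertex 15.46 10.10 0.00
      vertex 15.46 10.10 28.01
    endloop
  endfacet
  facet normal 0.9942 -0.1077 0.0000
    outer loop
      vertex 14.81 4.10 0.00
      vertex 15.46 10.10 28.01
      vertex 14.81 4.10 28.01
    endloop
  endfacet
endsolid part

The G0 Z moves step by Δz≈3.50 mm. Every layer's G1 loop is the same polygon, so the solid is a straight extrusion of it from z=0 to z≈28. Closing with flat bottom and top caps and triangulating gives 28 facets — a regular 8-sided prism (a cylinder approximated with 8 flat sides), circumscribed radius ≈ 7.89 mm, height ≈ 28 mm.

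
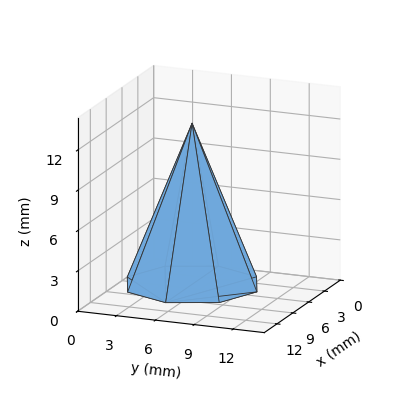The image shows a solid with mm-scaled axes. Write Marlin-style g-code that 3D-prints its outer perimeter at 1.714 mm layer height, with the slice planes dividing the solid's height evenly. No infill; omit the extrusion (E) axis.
Reading the render: the shape is a regular 8-sided pyramid, base circumscribed radius ≈ 5 mm, apex at z ≈ 12 mm (dimensions read to the nearest mm from the axis ticks). For the g-code, the solid's height is divided into equal slices at the stated Δz and each level perimeter traced with G1 moves after a G0 lift.

; perimeter-only toolpath
G21 ; units = mm
G90 ; absolute positioning
G28 ; home
; layer 1
G0 Z1.714
G0 X9.286 Y5.000
G1 X8.031 Y8.031
G1 X5.000 Y9.286
G1 X1.969 Y8.031
G1 X0.714 Y5.000
G1 X1.969 Y1.969
G1 X5.000 Y0.714
G1 X8.031 Y1.969
G1 X9.286 Y5.000
; layer 2
G0 Z3.429
G0 X8.571 Y5.000
G1 X7.526 Y7.526
G1 X5.000 Y8.571
G1 X2.474 Y7.526
G1 X1.429 Y5.000
G1 X2.474 Y2.474
G1 X5.000 Y1.429
G1 X7.526 Y2.474
G1 X8.571 Y5.000
; layer 3
G0 Z5.143
G0 X7.857 Y5.000
G1 X7.021 Y7.021
G1 X5.000 Y7.857
G1 X2.979 Y7.021
G1 X2.143 Y5.000
G1 X2.979 Y2.979
G1 X5.000 Y2.143
G1 X7.021 Y2.979
G1 X7.857 Y5.000
; layer 4
G0 Z6.857
G0 X7.143 Y5.000
G1 X6.515 Y6.515
G1 X5.000 Y7.143
G1 X3.485 Y6.515
G1 X2.857 Y5.000
G1 X3.485 Y3.485
G1 X5.000 Y2.857
G1 X6.515 Y3.485
G1 X7.143 Y5.000
; layer 5
G0 Z8.571
G0 X6.429 Y5.000
G1 X6.010 Y6.010
G1 X5.000 Y6.429
G1 X3.990 Y6.010
G1 X3.571 Y5.000
G1 X3.990 Y3.990
G1 X5.000 Y3.571
G1 X6.010 Y3.990
G1 X6.429 Y5.000
; layer 6
G0 Z10.286
G0 X5.714 Y5.000
G1 X5.505 Y5.505
G1 X5.000 Y5.714
G1 X4.495 Y5.505
G1 X4.286 Y5.000
G1 X4.495 Y4.495
G1 X5.000 Y4.286
G1 X5.505 Y4.495
G1 X5.714 Y5.000
M2 ; end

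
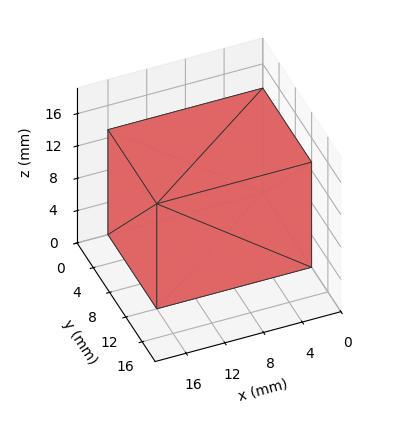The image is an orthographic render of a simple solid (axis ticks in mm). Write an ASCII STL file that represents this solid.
Reading the render: the shape is a rectangular box, roughly 16 × 12 mm footprint and 13 mm tall (dimensions read to the nearest mm from the axis ticks). For the STL, each face is triangulated and given an outward normal.

solid part
  facet normal 0.0000 0.0000 -1.0000
    outer loop
      vertex 16.00 12.00 0.00
      vertex 16.00 0.00 0.00
      vertex 0.00 0.00 0.00
    endloop
  endfacet
  facet normal 0.0000 0.0000 -1.0000
    outer loop
      vertex 0.00 12.00 0.00
      vertex 16.00 12.00 0.00
      vertex 0.00 0.00 0.00
    endloop
  endfacet
  facet normal 0.0000 0.0000 1.0000
    outer loop
      vertex 0.00 0.00 13.00
      vertex 16.00 0.00 13.00
      vertex 16.00 12.00 13.00
    endloop
  endfacet
  facet normal 0.0000 0.0000 1.0000
    outer loop
      vertex 0.00 0.00 13.00
      vertex 16.00 12.00 13.00
      vertex 0.00 12.00 13.00
    endloop
  endfacet
  facet normal 0.0000 -1.0000 0.0000
    outer loop
      vertex 0.00 0.00 0.00
      vertex 16.00 0.00 0.00
      vertex 16.00 0.00 13.00
    endloop
  endfacet
  facet normal 0.0000 -1.0000 0.0000
    outer loop
      vertex 0.00 0.00 0.00
      vertex 16.00 0.00 13.00
      vertex 0.00 0.00 13.00
    endloop
  endfacet
  facet normal 0.0000 1.0000 0.0000
    outer loop
      vertex 16.00 12.00 13.00
      vertex 16.00 12.00 0.00
      vertex 0.00 12.00 0.00
    endloop
  endfacet
  facet normal 0.0000 1.0000 0.0000
    outer loop
      vertex 0.00 12.00 13.00
      vertex 16.00 12.00 13.00
      vertex 0.00 12.00 0.00
    endloop
  endfacet
  facet normal -1.0000 0.0000 0.0000
    outer loop
      vertex 0.00 12.00 13.00
      vertex 0.00 12.00 0.00
      vertex 0.00 0.00 0.00
    endloop
  endfacet
  facet normal -1.0000 0.0000 0.0000
    outer loop
      vertex 0.00 0.00 13.00
      vertex 0.00 12.00 13.00
      vertex 0.00 0.00 0.00
    endloop
  endfacet
  facet normal 1.0000 0.0000 0.0000
    outer loop
      vertex 16.00 0.00 0.00
      vertex 16.00 12.00 0.00
      vertex 16.00 12.00 13.00
    endloop
  endfacet
  facet normal 1.0000 0.0000 0.0000
    outer loop
      vertex 16.00 0.00 0.00
      vertex 16.00 12.00 13.00
      vertex 16.00 0.00 13.00
    endloop
  endfacet
endsolid part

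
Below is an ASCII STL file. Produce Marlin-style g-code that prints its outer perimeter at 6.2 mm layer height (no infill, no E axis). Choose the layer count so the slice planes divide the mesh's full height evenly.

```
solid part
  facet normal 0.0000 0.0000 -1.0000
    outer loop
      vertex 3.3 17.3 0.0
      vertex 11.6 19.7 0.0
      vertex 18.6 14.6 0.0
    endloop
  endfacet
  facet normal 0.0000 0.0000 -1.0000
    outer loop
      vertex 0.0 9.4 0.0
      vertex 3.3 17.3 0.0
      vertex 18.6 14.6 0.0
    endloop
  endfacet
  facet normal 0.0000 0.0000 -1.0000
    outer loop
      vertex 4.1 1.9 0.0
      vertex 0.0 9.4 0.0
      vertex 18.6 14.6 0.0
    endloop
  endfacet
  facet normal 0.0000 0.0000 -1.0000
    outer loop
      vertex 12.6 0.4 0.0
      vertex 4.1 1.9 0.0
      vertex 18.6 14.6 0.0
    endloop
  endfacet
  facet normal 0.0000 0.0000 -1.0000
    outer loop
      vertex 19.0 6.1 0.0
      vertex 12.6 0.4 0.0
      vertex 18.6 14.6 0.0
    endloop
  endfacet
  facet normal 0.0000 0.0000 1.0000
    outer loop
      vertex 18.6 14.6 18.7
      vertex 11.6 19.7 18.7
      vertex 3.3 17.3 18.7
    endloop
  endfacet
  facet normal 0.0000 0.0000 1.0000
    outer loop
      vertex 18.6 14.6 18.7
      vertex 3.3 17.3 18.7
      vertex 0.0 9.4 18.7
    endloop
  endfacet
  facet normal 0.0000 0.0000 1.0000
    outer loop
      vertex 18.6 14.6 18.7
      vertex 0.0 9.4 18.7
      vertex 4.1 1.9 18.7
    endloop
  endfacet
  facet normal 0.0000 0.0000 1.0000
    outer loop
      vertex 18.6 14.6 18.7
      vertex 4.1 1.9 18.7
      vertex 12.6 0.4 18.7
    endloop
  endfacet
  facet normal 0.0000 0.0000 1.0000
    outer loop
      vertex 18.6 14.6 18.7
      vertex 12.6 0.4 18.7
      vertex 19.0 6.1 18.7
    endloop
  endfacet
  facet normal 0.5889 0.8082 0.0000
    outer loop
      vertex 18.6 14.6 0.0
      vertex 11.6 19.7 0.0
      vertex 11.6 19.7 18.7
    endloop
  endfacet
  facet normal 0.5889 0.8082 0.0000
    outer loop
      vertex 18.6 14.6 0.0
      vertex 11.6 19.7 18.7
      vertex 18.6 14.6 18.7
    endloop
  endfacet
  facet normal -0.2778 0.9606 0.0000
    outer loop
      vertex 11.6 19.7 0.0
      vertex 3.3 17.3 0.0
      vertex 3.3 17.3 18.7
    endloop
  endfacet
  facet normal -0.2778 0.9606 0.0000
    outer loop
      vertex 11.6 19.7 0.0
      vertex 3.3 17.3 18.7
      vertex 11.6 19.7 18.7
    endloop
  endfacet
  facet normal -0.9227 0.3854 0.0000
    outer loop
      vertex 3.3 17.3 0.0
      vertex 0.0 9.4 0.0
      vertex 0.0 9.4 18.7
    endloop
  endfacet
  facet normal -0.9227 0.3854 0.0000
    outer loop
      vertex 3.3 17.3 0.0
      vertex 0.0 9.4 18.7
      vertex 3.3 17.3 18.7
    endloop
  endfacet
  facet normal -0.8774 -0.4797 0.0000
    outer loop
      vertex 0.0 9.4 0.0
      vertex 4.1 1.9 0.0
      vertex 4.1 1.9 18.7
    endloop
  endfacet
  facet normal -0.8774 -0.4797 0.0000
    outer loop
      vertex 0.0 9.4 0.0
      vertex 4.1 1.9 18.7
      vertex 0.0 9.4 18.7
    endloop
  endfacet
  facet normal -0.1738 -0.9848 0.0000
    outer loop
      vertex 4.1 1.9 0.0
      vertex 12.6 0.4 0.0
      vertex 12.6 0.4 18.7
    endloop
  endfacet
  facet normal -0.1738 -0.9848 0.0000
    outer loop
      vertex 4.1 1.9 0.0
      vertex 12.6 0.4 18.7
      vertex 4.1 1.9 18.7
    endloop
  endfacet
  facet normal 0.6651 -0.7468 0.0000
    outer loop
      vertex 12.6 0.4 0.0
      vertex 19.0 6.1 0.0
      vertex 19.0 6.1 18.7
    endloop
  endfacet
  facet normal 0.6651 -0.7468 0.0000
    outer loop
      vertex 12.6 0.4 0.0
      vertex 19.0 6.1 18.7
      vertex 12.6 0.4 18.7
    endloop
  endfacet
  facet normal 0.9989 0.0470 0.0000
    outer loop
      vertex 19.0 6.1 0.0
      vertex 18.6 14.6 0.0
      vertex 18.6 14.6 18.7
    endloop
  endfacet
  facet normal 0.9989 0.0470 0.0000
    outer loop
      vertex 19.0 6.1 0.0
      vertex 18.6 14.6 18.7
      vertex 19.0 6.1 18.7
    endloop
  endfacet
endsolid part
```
; perimeter-only toolpath
G21 ; units = mm
G90 ; absolute positioning
G28 ; home
; layer 1
G0 Z6.2
G0 X18.6 Y14.6
G1 X11.6 Y19.7
G1 X3.3 Y17.3
G1 X0.0 Y9.4
G1 X4.1 Y1.9
G1 X12.6 Y0.4
G1 X19.0 Y6.1
G1 X18.6 Y14.6
; layer 2
G0 Z12.5
G0 X18.6 Y14.6
G1 X11.6 Y19.7
G1 X3.3 Y17.3
G1 X0.0 Y9.4
G1 X4.1 Y1.9
G1 X12.6 Y0.4
G1 X19.0 Y6.1
G1 X18.6 Y14.6
; layer 3
G0 Z18.7
G0 X18.6 Y14.6
G1 X11.6 Y19.7
G1 X3.3 Y17.3
G1 X0.0 Y9.4
G1 X4.1 Y1.9
G1 X12.6 Y0.4
G1 X19.0 Y6.1
G1 X18.6 Y14.6
M2 ; end

The solid is a regular 7-sided prism (a cylinder approximated with 7 flat sides), circumscribed radius ≈ 9.9 mm, height ≈ 18.7 mm. Slicing at Δz = 6.2 mm — 3 equal slices spanning the solid's height, so layer i sits at z = i·h/3 — gives 3 non-empty perimeters. Each is a 7-segment closed polygon; G0 lifts to the layer z and rapids to the start vertex, then G1 traces the edges.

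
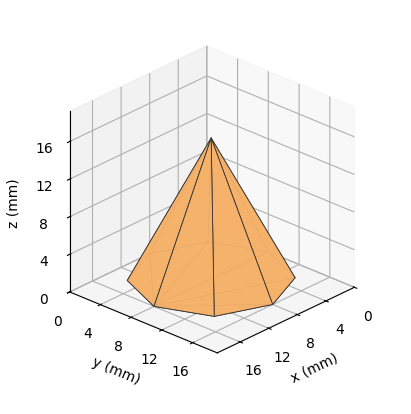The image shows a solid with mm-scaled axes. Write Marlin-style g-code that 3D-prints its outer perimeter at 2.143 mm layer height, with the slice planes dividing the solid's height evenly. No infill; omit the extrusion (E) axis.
Reading the render: the shape is a regular 8-sided pyramid, base circumscribed radius ≈ 8 mm, apex at z ≈ 15 mm (dimensions read to the nearest mm from the axis ticks). For the g-code, the solid's height is divided into equal slices at the stated Δz and each level perimeter traced with G1 moves after a G0 lift.

; perimeter-only toolpath
G21 ; units = mm
G90 ; absolute positioning
G28 ; home
; layer 1
G0 Z2.143
G0 X14.857 Y8.000
G1 X12.849 Y12.849
G1 X8.000 Y14.857
G1 X3.151 Y12.849
G1 X1.143 Y8.000
G1 X3.151 Y3.151
G1 X8.000 Y1.143
G1 X12.849 Y3.151
G1 X14.857 Y8.000
; layer 2
G0 Z4.286
G0 X13.714 Y8.000
G1 X12.041 Y12.041
G1 X8.000 Y13.714
G1 X3.959 Y12.041
G1 X2.286 Y8.000
G1 X3.959 Y3.959
G1 X8.000 Y2.286
G1 X12.041 Y3.959
G1 X13.714 Y8.000
; layer 3
G0 Z6.429
G0 X12.571 Y8.000
G1 X11.233 Y11.233
G1 X8.000 Y12.571
G1 X4.767 Y11.233
G1 X3.429 Y8.000
G1 X4.767 Y4.767
G1 X8.000 Y3.429
G1 X11.233 Y4.767
G1 X12.571 Y8.000
; layer 4
G0 Z8.571
G0 X11.429 Y8.000
G1 X10.424 Y10.424
G1 X8.000 Y11.429
G1 X5.576 Y10.424
G1 X4.571 Y8.000
G1 X5.576 Y5.576
G1 X8.000 Y4.571
G1 X10.424 Y5.576
G1 X11.429 Y8.000
; layer 5
G0 Z10.714
G0 X10.286 Y8.000
G1 X9.616 Y9.616
G1 X8.000 Y10.286
G1 X6.384 Y9.616
G1 X5.714 Y8.000
G1 X6.384 Y6.384
G1 X8.000 Y5.714
G1 X9.616 Y6.384
G1 X10.286 Y8.000
; layer 6
G0 Z12.857
G0 X9.143 Y8.000
G1 X8.808 Y8.808
G1 X8.000 Y9.143
G1 X7.192 Y8.808
G1 X6.857 Y8.000
G1 X7.192 Y7.192
G1 X8.000 Y6.857
G1 X8.808 Y7.192
G1 X9.143 Y8.000
M2 ; end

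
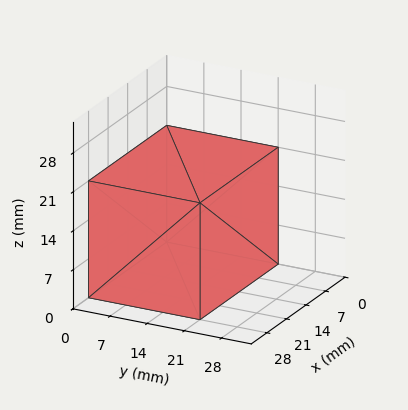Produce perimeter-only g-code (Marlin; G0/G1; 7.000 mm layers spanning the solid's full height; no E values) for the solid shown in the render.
Reading the render: the shape is a rectangular box, roughly 28 × 21 mm footprint and 21 mm tall (dimensions read to the nearest mm from the axis ticks). For the g-code, the solid's height is divided into equal slices at the stated Δz and each level perimeter traced with G1 moves after a G0 lift.

; perimeter-only toolpath
G21 ; units = mm
G90 ; absolute positioning
G28 ; home
; layer 1
G0 Z7.000
G0 X0.000 Y0.000
G1 X28.000 Y0.000
G1 X28.000 Y21.000
G1 X0.000 Y21.000
G1 X0.000 Y0.000
; layer 2
G0 Z14.000
G0 X0.000 Y0.000
G1 X28.000 Y0.000
G1 X28.000 Y21.000
G1 X0.000 Y21.000
G1 X0.000 Y0.000
; layer 3
G0 Z21.000
G0 X0.000 Y0.000
G1 X28.000 Y0.000
G1 X28.000 Y21.000
G1 X0.000 Y21.000
G1 X0.000 Y0.000
M2 ; end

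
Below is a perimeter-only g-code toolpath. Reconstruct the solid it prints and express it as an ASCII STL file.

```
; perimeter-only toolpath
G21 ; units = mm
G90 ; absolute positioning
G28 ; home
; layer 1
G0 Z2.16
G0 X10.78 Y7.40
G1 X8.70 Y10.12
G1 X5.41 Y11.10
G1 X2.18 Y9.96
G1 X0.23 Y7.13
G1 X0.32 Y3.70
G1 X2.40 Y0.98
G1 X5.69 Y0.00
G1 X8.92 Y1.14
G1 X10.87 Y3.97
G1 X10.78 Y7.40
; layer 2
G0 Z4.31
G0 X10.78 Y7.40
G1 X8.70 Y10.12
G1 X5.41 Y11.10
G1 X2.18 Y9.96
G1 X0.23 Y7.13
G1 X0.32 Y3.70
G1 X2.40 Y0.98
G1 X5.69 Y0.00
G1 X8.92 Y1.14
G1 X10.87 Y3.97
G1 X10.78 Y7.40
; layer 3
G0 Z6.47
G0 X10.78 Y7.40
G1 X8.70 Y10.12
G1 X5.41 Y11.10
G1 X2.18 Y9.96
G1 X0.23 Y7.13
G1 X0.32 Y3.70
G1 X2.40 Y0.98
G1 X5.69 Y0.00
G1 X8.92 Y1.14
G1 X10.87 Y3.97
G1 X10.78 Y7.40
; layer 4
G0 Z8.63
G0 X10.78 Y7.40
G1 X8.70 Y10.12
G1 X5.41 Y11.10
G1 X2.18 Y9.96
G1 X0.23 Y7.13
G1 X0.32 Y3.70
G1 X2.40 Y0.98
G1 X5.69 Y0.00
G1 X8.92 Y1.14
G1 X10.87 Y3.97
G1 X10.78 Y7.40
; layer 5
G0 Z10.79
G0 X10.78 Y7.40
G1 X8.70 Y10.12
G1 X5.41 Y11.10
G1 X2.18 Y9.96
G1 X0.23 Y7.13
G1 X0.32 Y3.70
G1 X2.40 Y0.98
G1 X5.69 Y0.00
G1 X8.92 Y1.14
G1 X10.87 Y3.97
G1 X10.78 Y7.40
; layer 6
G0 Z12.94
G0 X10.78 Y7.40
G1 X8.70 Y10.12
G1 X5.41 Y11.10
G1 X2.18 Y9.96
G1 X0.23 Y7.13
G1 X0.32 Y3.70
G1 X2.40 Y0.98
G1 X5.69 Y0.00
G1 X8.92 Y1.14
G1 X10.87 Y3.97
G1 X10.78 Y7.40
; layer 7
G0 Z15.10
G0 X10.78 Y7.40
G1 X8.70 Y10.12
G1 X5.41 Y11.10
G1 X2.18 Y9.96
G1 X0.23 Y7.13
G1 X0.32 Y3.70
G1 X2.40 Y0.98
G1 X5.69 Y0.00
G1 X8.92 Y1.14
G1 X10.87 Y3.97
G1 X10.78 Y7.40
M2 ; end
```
solid part
  facet normal 0.0000 0.0000 -1.0000
    outer loop
      vertex 5.41 11.10 0.00
      vertex 8.70 10.12 0.00
      vertex 10.78 7.40 0.00
    endloop
  endfacet
  facet normal 0.0000 0.0000 -1.0000
    outer loop
      vertex 2.18 9.96 0.00
      vertex 5.41 11.10 0.00
      vertex 10.78 7.40 0.00
    endloop
  endfacet
  facet normal 0.0000 0.0000 -1.0000
    outer loop
      vertex 0.23 7.13 0.00
      vertex 2.18 9.96 0.00
      vertex 10.78 7.40 0.00
    endloop
  endfacet
  facet normal 0.0000 0.0000 -1.0000
    outer loop
      vertex 0.32 3.70 0.00
      vertex 0.23 7.13 0.00
      vertex 10.78 7.40 0.00
    endloop
  endfacet
  facet normal 0.0000 0.0000 -1.0000
    outer loop
      vertex 2.40 0.98 0.00
      vertex 0.32 3.70 0.00
      vertex 10.78 7.40 0.00
    endloop
  endfacet
  facet normal 0.0000 0.0000 -1.0000
    outer loop
      vertex 5.69 0.00 0.00
      vertex 2.40 0.98 0.00
      vertex 10.78 7.40 0.00
    endloop
  endfacet
  facet normal 0.0000 0.0000 -1.0000
    outer loop
      vertex 8.92 1.14 0.00
      vertex 5.69 0.00 0.00
      vertex 10.78 7.40 0.00
    endloop
  endfacet
  facet normal 0.0000 0.0000 -1.0000
    outer loop
      vertex 10.87 3.97 0.00
      vertex 8.92 1.14 0.00
      vertex 10.78 7.40 0.00
    endloop
  endfacet
  facet normal 0.0000 0.0000 1.0000
    outer loop
      vertex 10.78 7.40 15.10
      vertex 8.70 10.12 15.10
      vertex 5.41 11.10 15.10
    endloop
  endfacet
  facet normal 0.0000 0.0000 1.0000
    outer loop
      vertex 10.78 7.40 15.10
      vertex 5.41 11.10 15.10
      vertex 2.18 9.96 15.10
    endloop
  endfacet
  facet normal 0.0000 0.0000 1.0000
    outer loop
      vertex 10.78 7.40 15.10
      vertex 2.18 9.96 15.10
      vertex 0.23 7.13 15.10
    endloop
  endfacet
  facet normal 0.0000 0.0000 1.0000
    outer loop
      vertex 10.78 7.40 15.10
      vertex 0.23 7.13 15.10
      vertex 0.32 3.70 15.10
    endloop
  endfacet
  facet normal 0.0000 0.0000 1.0000
    outer loop
      vertex 10.78 7.40 15.10
      vertex 0.32 3.70 15.10
      vertex 2.40 0.98 15.10
    endloop
  endfacet
  facet normal 0.0000 0.0000 1.0000
    outer loop
      vertex 10.78 7.40 15.10
      vertex 2.40 0.98 15.10
      vertex 5.69 0.00 15.10
    endloop
  endfacet
  facet normal 0.0000 0.0000 1.0000
    outer loop
      vertex 10.78 7.40 15.10
      vertex 5.69 0.00 15.10
      vertex 8.92 1.14 15.10
    endloop
  endfacet
  facet normal 0.0000 0.0000 1.0000
    outer loop
      vertex 10.78 7.40 15.10
      vertex 8.92 1.14 15.10
      vertex 10.87 3.97 15.10
    endloop
  endfacet
  facet normal 0.7944 0.6075 0.0000
    outer loop
      vertex 10.78 7.40 0.00
      vertex 8.70 10.12 0.00
      vertex 8.70 10.12 15.10
    endloop
  endfacet
  facet normal 0.7944 0.6075 0.0000
    outer loop
      vertex 10.78 7.40 0.00
      vertex 8.70 10.12 15.10
      vertex 10.78 7.40 15.10
    endloop
  endfacet
  facet normal 0.2855 0.9584 0.0000
    outer loop
      vertex 8.70 10.12 0.00
      vertex 5.41 11.10 0.00
      vertex 5.41 11.10 15.10
    endloop
  endfacet
  facet normal 0.2855 0.9584 0.0000
    outer loop
      vertex 8.70 10.12 0.00
      vertex 5.41 11.10 15.10
      vertex 8.70 10.12 15.10
    endloop
  endfacet
  facet normal -0.3328 0.9430 0.0000
    outer loop
      vertex 5.41 11.10 0.00
      vertex 2.18 9.96 0.00
      vertex 2.18 9.96 15.10
    endloop
  endfacet
  facet normal -0.3328 0.9430 0.0000
    outer loop
      vertex 5.41 11.10 0.00
      vertex 2.18 9.96 15.10
      vertex 5.41 11.10 15.10
    endloop
  endfacet
  facet normal -0.8234 0.5674 0.0000
    outer loop
      vertex 2.18 9.96 0.00
      vertex 0.23 7.13 0.00
      vertex 0.23 7.13 15.10
    endloop
  endfacet
  facet normal -0.8234 0.5674 0.0000
    outer loop
      vertex 2.18 9.96 0.00
      vertex 0.23 7.13 15.10
      vertex 2.18 9.96 15.10
    endloop
  endfacet
  facet normal -0.9997 -0.0262 0.0000
    outer loop
      vertex 0.23 7.13 0.00
      vertex 0.32 3.70 0.00
      vertex 0.32 3.70 15.10
    endloop
  endfacet
  facet normal -0.9997 -0.0262 0.0000
    outer loop
      vertex 0.23 7.13 0.00
      vertex 0.32 3.70 15.10
      vertex 0.23 7.13 15.10
    endloop
  endfacet
  facet normal -0.7944 -0.6075 0.0000
    outer loop
      vertex 0.32 3.70 0.00
      vertex 2.40 0.98 0.00
      vertex 2.40 0.98 15.10
    endloop
  endfacet
  facet normal -0.7944 -0.6075 0.0000
    outer loop
      vertex 0.32 3.70 0.00
      vertex 2.40 0.98 15.10
      vertex 0.32 3.70 15.10
    endloop
  endfacet
  facet normal -0.2855 -0.9584 0.0000
    outer loop
      vertex 2.40 0.98 0.00
      vertex 5.69 0.00 0.00
      vertex 5.69 0.00 15.10
    endloop
  endfacet
  facet normal -0.2855 -0.9584 0.0000
    outer loop
      vertex 2.40 0.98 0.00
      vertex 5.69 0.00 15.10
      vertex 2.40 0.98 15.10
    endloop
  endfacet
  facet normal 0.3328 -0.9430 0.0000
    outer loop
      vertex 5.69 0.00 0.00
      vertex 8.92 1.14 0.00
      vertex 8.92 1.14 15.10
    endloop
  endfacet
  facet normal 0.3328 -0.9430 0.0000
    outer loop
      vertex 5.69 0.00 0.00
      vertex 8.92 1.14 15.10
      vertex 5.69 0.00 15.10
    endloop
  endfacet
  facet normal 0.8234 -0.5674 0.0000
    outer loop
      vertex 8.92 1.14 0.00
      vertex 10.87 3.97 0.00
      vertex 10.87 3.97 15.10
    endloop
  endfacet
  facet normal 0.8234 -0.5674 0.0000
    outer loop
      vertex 8.92 1.14 0.00
      vertex 10.87 3.97 15.10
      vertex 8.92 1.14 15.10
    endloop
  endfacet
  facet normal 0.9997 0.0262 0.0000
    outer loop
      vertex 10.87 3.97 0.00
      vertex 10.78 7.40 0.00
      vertex 10.78 7.40 15.10
    endloop
  endfacet
  facet normal 0.9997 0.0262 0.0000
    outer loop
      vertex 10.87 3.97 0.00
      vertex 10.78 7.40 15.10
      vertex 10.87 3.97 15.10
    endloop
  endfacet
endsolid part

The G0 Z moves step by Δz≈2.16 mm. Every layer's G1 loop is the same polygon, so the solid is a straight extrusion of it from z=0 to z≈15.1. Closing with flat bottom and top caps and triangulating gives 36 facets — a regular 10-sided prism (a cylinder approximated with 10 flat sides), circumscribed radius ≈ 5.55 mm, height ≈ 15.1 mm.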